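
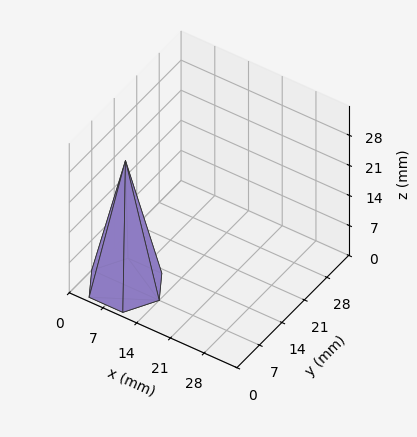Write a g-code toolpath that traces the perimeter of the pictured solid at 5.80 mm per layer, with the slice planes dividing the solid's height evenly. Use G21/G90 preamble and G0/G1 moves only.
Reading the render: the shape is a regular 6-sided pyramid, base circumscribed radius ≈ 7 mm, apex at z ≈ 29 mm (dimensions read to the nearest mm from the axis ticks). For the g-code, the solid's height is divided into equal slices at the stated Δz and each level perimeter traced with G1 moves after a G0 lift.

; perimeter-only toolpath
G21 ; units = mm
G90 ; absolute positioning
G28 ; home
; layer 1
G0 Z5.80
G0 X12.60 Y7.00
G1 X9.80 Y11.85
G1 X4.20 Y11.85
G1 X1.40 Y7.00
G1 X4.20 Y2.15
G1 X9.80 Y2.15
G1 X12.60 Y7.00
; layer 2
G0 Z11.60
G0 X11.20 Y7.00
G1 X9.10 Y10.64
G1 X4.90 Y10.64
G1 X2.80 Y7.00
G1 X4.90 Y3.36
G1 X9.10 Y3.36
G1 X11.20 Y7.00
; layer 3
G0 Z17.40
G0 X9.80 Y7.00
G1 X8.40 Y9.42
G1 X5.60 Y9.42
G1 X4.20 Y7.00
G1 X5.60 Y4.58
G1 X8.40 Y4.58
G1 X9.80 Y7.00
; layer 4
G0 Z23.20
G0 X8.40 Y7.00
G1 X7.70 Y8.21
G1 X6.30 Y8.21
G1 X5.60 Y7.00
G1 X6.30 Y5.79
G1 X7.70 Y5.79
G1 X8.40 Y7.00
M2 ; end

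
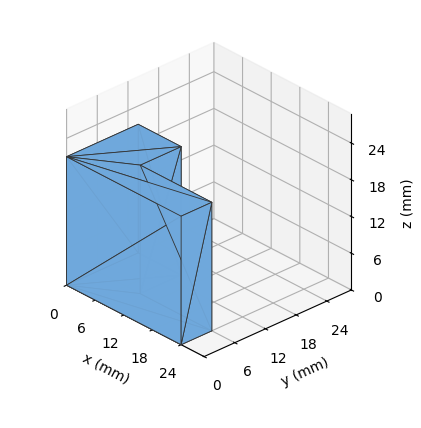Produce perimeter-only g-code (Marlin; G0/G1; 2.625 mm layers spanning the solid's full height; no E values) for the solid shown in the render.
Reading the render: the shape is an L-shaped prism: outer 24 × 14 mm, arm thicknesses ≈ 6 mm (horizontal) and 9 mm (vertical), extruded 21 mm in z (dimensions read to the nearest mm from the axis ticks). For the g-code, the solid's height is divided into equal slices at the stated Δz and each level perimeter traced with G1 moves after a G0 lift.

; perimeter-only toolpath
G21 ; units = mm
G90 ; absolute positioning
G28 ; home
; layer 1
G0 Z2.625
G0 X0.000 Y0.000
G1 X24.000 Y0.000
G1 X24.000 Y6.000
G1 X9.000 Y6.000
G1 X9.000 Y14.000
G1 X0.000 Y14.000
G1 X0.000 Y0.000
; layer 2
G0 Z5.250
G0 X0.000 Y0.000
G1 X24.000 Y0.000
G1 X24.000 Y6.000
G1 X9.000 Y6.000
G1 X9.000 Y14.000
G1 X0.000 Y14.000
G1 X0.000 Y0.000
; layer 3
G0 Z7.875
G0 X0.000 Y0.000
G1 X24.000 Y0.000
G1 X24.000 Y6.000
G1 X9.000 Y6.000
G1 X9.000 Y14.000
G1 X0.000 Y14.000
G1 X0.000 Y0.000
; layer 4
G0 Z10.500
G0 X0.000 Y0.000
G1 X24.000 Y0.000
G1 X24.000 Y6.000
G1 X9.000 Y6.000
G1 X9.000 Y14.000
G1 X0.000 Y14.000
G1 X0.000 Y0.000
; layer 5
G0 Z13.125
G0 X0.000 Y0.000
G1 X24.000 Y0.000
G1 X24.000 Y6.000
G1 X9.000 Y6.000
G1 X9.000 Y14.000
G1 X0.000 Y14.000
G1 X0.000 Y0.000
; layer 6
G0 Z15.750
G0 X0.000 Y0.000
G1 X24.000 Y0.000
G1 X24.000 Y6.000
G1 X9.000 Y6.000
G1 X9.000 Y14.000
G1 X0.000 Y14.000
G1 X0.000 Y0.000
; layer 7
G0 Z18.375
G0 X0.000 Y0.000
G1 X24.000 Y0.000
G1 X24.000 Y6.000
G1 X9.000 Y6.000
G1 X9.000 Y14.000
G1 X0.000 Y14.000
G1 X0.000 Y0.000
; layer 8
G0 Z21.000
G0 X0.000 Y0.000
G1 X24.000 Y0.000
G1 X24.000 Y6.000
G1 X9.000 Y6.000
G1 X9.000 Y14.000
G1 X0.000 Y14.000
G1 X0.000 Y0.000
M2 ; end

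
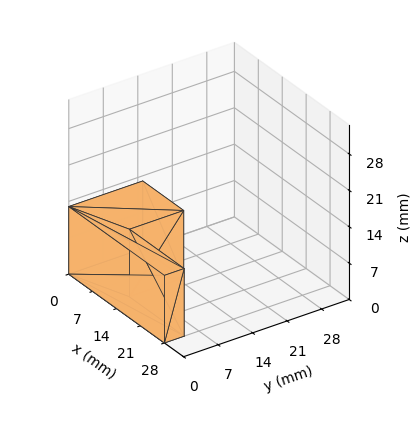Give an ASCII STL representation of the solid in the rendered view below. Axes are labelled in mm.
Reading the render: the shape is an L-shaped prism: outer 28 × 15 mm, arm thicknesses ≈ 4 mm (horizontal) and 12 mm (vertical), extruded 13 mm in z (dimensions read to the nearest mm from the axis ticks). For the STL, each face is triangulated and given an outward normal.

solid part
  facet normal 0.0000 0.0000 -1.0000
    outer loop
      vertex 28.00 4.00 0.00
      vertex 28.00 0.00 0.00
      vertex 0.00 0.00 0.00
    endloop
  endfacet
  facet normal 0.0000 0.0000 -1.0000
    outer loop
      vertex 12.00 4.00 0.00
      vertex 28.00 4.00 0.00
      vertex 0.00 0.00 0.00
    endloop
  endfacet
  facet normal 0.0000 0.0000 -1.0000
    outer loop
      vertex 12.00 15.00 0.00
      vertex 12.00 4.00 0.00
      vertex 0.00 0.00 0.00
    endloop
  endfacet
  facet normal 0.0000 0.0000 -1.0000
    outer loop
      vertex 0.00 15.00 0.00
      vertex 12.00 15.00 0.00
      vertex 0.00 0.00 0.00
    endloop
  endfacet
  facet normal 0.0000 0.0000 1.0000
    outer loop
      vertex 0.00 0.00 13.00
      vertex 28.00 0.00 13.00
      vertex 28.00 4.00 13.00
    endloop
  endfacet
  facet normal 0.0000 0.0000 1.0000
    outer loop
      vertex 0.00 0.00 13.00
      vertex 28.00 4.00 13.00
      vertex 12.00 4.00 13.00
    endloop
  endfacet
  facet normal 0.0000 0.0000 1.0000
    outer loop
      vertex 0.00 0.00 13.00
      vertex 12.00 4.00 13.00
      vertex 12.00 15.00 13.00
    endloop
  endfacet
  facet normal 0.0000 0.0000 1.0000
    outer loop
      vertex 0.00 0.00 13.00
      vertex 12.00 15.00 13.00
      vertex 0.00 15.00 13.00
    endloop
  endfacet
  facet normal 0.0000 -1.0000 0.0000
    outer loop
      vertex 0.00 0.00 0.00
      vertex 28.00 0.00 0.00
      vertex 28.00 0.00 13.00
    endloop
  endfacet
  facet normal 0.0000 -1.0000 0.0000
    outer loop
      vertex 0.00 0.00 0.00
      vertex 28.00 0.00 13.00
      vertex 0.00 0.00 13.00
    endloop
  endfacet
  facet normal 1.0000 0.0000 0.0000
    outer loop
      vertex 28.00 0.00 0.00
      vertex 28.00 4.00 0.00
      vertex 28.00 4.00 13.00
    endloop
  endfacet
  facet normal 1.0000 0.0000 0.0000
    outer loop
      vertex 28.00 0.00 0.00
      vertex 28.00 4.00 13.00
      vertex 28.00 0.00 13.00
    endloop
  endfacet
  facet normal 0.0000 1.0000 0.0000
    outer loop
      vertex 28.00 4.00 0.00
      vertex 12.00 4.00 0.00
      vertex 12.00 4.00 13.00
    endloop
  endfacet
  facet normal 0.0000 1.0000 0.0000
    outer loop
      vertex 28.00 4.00 0.00
      vertex 12.00 4.00 13.00
      vertex 28.00 4.00 13.00
    endloop
  endfacet
  facet normal 1.0000 0.0000 0.0000
    outer loop
      vertex 12.00 4.00 0.00
      vertex 12.00 15.00 0.00
      vertex 12.00 15.00 13.00
    endloop
  endfacet
  facet normal 1.0000 0.0000 0.0000
    outer loop
      vertex 12.00 4.00 0.00
      vertex 12.00 15.00 13.00
      vertex 12.00 4.00 13.00
    endloop
  endfacet
  facet normal 0.0000 1.0000 0.0000
    outer loop
      vertex 12.00 15.00 0.00
      vertex 0.00 15.00 0.00
      vertex 0.00 15.00 13.00
    endloop
  endfacet
  facet normal 0.0000 1.0000 0.0000
    outer loop
      vertex 12.00 15.00 0.00
      vertex 0.00 15.00 13.00
      vertex 12.00 15.00 13.00
    endloop
  endfacet
  facet normal -1.0000 0.0000 0.0000
    outer loop
      vertex 0.00 15.00 0.00
      vertex 0.00 0.00 0.00
      vertex 0.00 0.00 13.00
    endloop
  endfacet
  facet normal -1.0000 0.0000 0.0000
    outer loop
      vertex 0.00 15.00 0.00
      vertex 0.00 0.00 13.00
      vertex 0.00 15.00 13.00
    endloop
  endfacet
endsolid part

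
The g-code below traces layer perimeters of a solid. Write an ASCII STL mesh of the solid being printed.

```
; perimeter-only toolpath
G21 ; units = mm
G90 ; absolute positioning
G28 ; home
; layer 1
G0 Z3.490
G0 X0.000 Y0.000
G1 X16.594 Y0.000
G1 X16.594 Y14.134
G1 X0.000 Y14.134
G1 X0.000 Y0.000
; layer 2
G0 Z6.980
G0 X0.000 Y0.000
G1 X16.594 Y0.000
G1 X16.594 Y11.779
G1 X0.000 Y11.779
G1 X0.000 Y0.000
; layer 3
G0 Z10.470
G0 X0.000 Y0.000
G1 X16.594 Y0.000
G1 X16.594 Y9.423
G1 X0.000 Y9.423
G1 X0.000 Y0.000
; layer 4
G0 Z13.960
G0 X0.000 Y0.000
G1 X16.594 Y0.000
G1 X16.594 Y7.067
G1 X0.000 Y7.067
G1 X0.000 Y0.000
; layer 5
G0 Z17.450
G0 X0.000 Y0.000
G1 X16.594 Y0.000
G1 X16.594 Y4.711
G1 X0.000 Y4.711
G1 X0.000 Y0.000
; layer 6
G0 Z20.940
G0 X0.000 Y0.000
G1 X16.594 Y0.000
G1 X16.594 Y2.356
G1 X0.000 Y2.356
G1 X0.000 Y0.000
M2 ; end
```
solid part
  facet normal 0.0000 0.0000 -1.0000
    outer loop
      vertex 16.594 16.490 0.000
      vertex 16.594 0.000 0.000
      vertex 0.000 0.000 0.000
    endloop
  endfacet
  facet normal 0.0000 0.0000 -1.0000
    outer loop
      vertex 0.000 16.490 0.000
      vertex 16.594 16.490 0.000
      vertex 0.000 0.000 0.000
    endloop
  endfacet
  facet normal 0.0000 -1.0000 0.0000
    outer loop
      vertex 0.000 0.000 0.000
      vertex 16.594 0.000 0.000
      vertex 16.594 0.000 24.430
    endloop
  endfacet
  facet normal 0.0000 -1.0000 0.0000
    outer loop
      vertex 0.000 0.000 0.000
      vertex 16.594 0.000 24.430
      vertex 0.000 0.000 24.430
    endloop
  endfacet
  facet normal 0.0000 0.8289 0.5595
    outer loop
      vertex 0.000 0.000 24.430
      vertex 16.594 0.000 24.430
      vertex 16.594 16.490 0.000
    endloop
  endfacet
  facet normal 0.0000 0.8289 0.5595
    outer loop
      vertex 0.000 0.000 24.430
      vertex 16.594 16.490 0.000
      vertex 0.000 16.490 0.000
    endloop
  endfacet
  facet normal -1.0000 0.0000 0.0000
    outer loop
      vertex 0.000 0.000 24.430
      vertex 0.000 16.490 0.000
      vertex 0.000 0.000 0.000
    endloop
  endfacet
  facet normal 1.0000 0.0000 0.0000
    outer loop
      vertex 16.594 0.000 0.000
      vertex 16.594 16.490 0.000
      vertex 16.594 0.000 24.430
    endloop
  endfacet
endsolid part

The G0 Z moves step by Δz≈3.490 mm. The G1 loops shrink linearly with z, so the solid tapers from its base footprint up to z≈24.4. Closing with a flat bottom cap and the tapered top and triangulating gives 8 facets — a wedge (ramp): 16.6 × 16.5 mm base, rising to 24.4 mm along the y=0 edge and sloping linearly to z=0 at y=16.5.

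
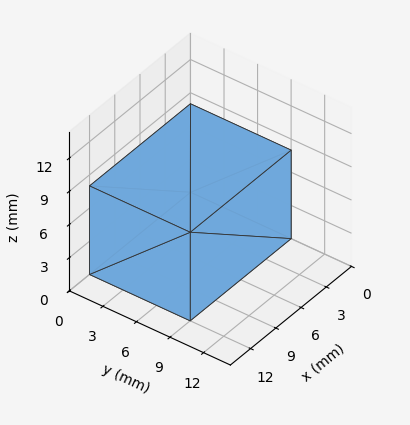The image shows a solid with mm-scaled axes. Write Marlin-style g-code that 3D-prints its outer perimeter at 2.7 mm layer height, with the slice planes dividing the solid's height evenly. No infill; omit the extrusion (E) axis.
Reading the render: the shape is a rectangular box, roughly 12 × 9 mm footprint and 8 mm tall (dimensions read to the nearest mm from the axis ticks). For the g-code, the solid's height is divided into equal slices at the stated Δz and each level perimeter traced with G1 moves after a G0 lift.

; perimeter-only toolpath
G21 ; units = mm
G90 ; absolute positioning
G28 ; home
; layer 1
G0 Z2.7
G0 X0.0 Y0.0
G1 X12.0 Y0.0
G1 X12.0 Y9.0
G1 X0.0 Y9.0
G1 X0.0 Y0.0
; layer 2
G0 Z5.3
G0 X0.0 Y0.0
G1 X12.0 Y0.0
G1 X12.0 Y9.0
G1 X0.0 Y9.0
G1 X0.0 Y0.0
; layer 3
G0 Z8.0
G0 X0.0 Y0.0
G1 X12.0 Y0.0
G1 X12.0 Y9.0
G1 X0.0 Y9.0
G1 X0.0 Y0.0
M2 ; end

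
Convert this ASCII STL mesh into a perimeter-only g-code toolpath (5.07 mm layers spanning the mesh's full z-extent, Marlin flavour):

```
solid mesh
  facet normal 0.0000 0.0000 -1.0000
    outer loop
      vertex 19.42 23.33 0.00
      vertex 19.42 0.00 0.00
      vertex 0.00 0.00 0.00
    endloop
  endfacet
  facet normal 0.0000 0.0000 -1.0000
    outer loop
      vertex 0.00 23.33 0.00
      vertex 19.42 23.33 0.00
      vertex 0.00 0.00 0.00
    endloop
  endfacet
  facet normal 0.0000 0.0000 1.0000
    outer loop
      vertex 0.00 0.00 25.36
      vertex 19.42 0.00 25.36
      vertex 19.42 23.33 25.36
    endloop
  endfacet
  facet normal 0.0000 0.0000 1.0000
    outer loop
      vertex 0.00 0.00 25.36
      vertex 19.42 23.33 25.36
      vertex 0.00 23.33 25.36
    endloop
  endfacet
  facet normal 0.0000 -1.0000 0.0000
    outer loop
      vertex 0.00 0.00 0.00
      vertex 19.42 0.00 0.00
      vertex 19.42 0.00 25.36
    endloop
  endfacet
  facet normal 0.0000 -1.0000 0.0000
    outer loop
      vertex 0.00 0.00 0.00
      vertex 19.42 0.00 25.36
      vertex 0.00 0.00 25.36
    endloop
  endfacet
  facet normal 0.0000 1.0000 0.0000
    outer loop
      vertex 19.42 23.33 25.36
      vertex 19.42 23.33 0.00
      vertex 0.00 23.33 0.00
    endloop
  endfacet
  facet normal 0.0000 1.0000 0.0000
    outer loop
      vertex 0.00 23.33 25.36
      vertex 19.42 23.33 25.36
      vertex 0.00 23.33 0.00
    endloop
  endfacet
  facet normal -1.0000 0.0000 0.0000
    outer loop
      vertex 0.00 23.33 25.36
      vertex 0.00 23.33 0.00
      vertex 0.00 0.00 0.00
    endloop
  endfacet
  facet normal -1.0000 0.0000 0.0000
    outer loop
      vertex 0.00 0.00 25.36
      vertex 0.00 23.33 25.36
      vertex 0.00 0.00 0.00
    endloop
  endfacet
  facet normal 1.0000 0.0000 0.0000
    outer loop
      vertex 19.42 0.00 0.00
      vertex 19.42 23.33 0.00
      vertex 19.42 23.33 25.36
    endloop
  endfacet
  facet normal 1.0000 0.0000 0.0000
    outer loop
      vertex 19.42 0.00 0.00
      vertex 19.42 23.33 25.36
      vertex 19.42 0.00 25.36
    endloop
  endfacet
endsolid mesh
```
; perimeter-only toolpath
G21 ; units = mm
G90 ; absolute positioning
G28 ; home
; layer 1
G0 Z5.07
G0 X0.00 Y0.00
G1 X19.42 Y0.00
G1 X19.42 Y23.33
G1 X0.00 Y23.33
G1 X0.00 Y0.00
; layer 2
G0 Z10.14
G0 X0.00 Y0.00
G1 X19.42 Y0.00
G1 X19.42 Y23.33
G1 X0.00 Y23.33
G1 X0.00 Y0.00
; layer 3
G0 Z15.22
G0 X0.00 Y0.00
G1 X19.42 Y0.00
G1 X19.42 Y23.33
G1 X0.00 Y23.33
G1 X0.00 Y0.00
; layer 4
G0 Z20.29
G0 X0.00 Y0.00
G1 X19.42 Y0.00
G1 X19.42 Y23.33
G1 X0.00 Y23.33
G1 X0.00 Y0.00
; layer 5
G0 Z25.36
G0 X0.00 Y0.00
G1 X19.42 Y0.00
G1 X19.42 Y23.33
G1 X0.00 Y23.33
G1 X0.00 Y0.00
M2 ; end

The solid is a rectangular box, roughly 19.4 × 23.3 mm footprint and 25.4 mm tall. Slicing at Δz = 5.07 mm — 5 equal slices spanning the solid's height, so layer i sits at z = i·h/5 — gives 5 non-empty perimeters. Each is a 4-segment closed polygon; G0 lifts to the layer z and rapids to the start vertex, then G1 traces the edges.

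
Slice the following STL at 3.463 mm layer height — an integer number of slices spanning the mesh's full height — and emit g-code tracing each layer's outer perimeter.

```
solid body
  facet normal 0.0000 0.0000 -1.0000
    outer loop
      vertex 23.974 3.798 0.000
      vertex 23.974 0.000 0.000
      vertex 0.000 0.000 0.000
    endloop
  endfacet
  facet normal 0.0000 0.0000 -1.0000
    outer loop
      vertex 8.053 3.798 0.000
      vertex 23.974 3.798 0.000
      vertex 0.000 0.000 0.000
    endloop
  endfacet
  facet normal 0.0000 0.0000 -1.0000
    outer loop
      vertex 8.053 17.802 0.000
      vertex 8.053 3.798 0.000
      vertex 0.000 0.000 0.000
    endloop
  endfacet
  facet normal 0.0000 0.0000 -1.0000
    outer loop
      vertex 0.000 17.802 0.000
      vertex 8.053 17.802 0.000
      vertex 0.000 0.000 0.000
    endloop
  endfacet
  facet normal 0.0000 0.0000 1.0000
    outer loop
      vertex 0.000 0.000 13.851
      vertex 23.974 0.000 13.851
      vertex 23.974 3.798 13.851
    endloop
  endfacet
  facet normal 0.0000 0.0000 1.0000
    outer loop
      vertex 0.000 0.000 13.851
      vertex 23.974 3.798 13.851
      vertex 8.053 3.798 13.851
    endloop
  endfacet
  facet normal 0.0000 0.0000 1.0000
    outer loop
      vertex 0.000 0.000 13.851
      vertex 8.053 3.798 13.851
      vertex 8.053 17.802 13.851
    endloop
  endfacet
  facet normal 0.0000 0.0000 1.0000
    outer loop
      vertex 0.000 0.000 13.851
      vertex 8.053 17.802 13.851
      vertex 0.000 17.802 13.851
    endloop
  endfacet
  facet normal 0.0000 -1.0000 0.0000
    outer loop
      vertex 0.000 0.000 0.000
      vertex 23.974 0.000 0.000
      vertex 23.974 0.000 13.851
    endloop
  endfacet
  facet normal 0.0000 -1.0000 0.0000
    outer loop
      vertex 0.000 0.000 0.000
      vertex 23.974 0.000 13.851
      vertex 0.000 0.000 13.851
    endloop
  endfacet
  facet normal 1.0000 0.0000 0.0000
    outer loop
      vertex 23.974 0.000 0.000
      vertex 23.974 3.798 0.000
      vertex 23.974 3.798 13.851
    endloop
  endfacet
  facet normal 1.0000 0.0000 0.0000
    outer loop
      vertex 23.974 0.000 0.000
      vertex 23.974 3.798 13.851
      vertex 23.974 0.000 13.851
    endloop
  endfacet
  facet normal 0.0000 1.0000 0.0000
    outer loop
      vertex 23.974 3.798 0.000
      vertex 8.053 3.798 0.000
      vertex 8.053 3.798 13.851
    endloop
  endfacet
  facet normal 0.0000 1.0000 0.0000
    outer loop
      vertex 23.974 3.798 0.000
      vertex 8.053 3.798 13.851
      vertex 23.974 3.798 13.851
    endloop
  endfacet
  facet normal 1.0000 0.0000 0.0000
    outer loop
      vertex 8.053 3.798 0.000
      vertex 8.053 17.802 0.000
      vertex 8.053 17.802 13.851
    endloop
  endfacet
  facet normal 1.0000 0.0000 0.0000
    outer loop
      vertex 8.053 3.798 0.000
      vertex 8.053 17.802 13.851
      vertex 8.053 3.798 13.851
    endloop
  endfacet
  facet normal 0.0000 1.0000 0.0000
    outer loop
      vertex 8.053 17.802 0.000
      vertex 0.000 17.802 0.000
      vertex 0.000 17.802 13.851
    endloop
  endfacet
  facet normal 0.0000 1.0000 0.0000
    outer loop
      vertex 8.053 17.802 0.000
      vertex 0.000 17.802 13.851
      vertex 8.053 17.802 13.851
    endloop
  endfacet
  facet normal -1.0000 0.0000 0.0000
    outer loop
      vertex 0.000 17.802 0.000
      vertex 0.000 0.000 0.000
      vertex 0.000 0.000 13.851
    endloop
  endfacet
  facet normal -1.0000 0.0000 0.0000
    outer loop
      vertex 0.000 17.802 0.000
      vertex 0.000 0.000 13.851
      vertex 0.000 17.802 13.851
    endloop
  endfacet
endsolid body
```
; perimeter-only toolpath
G21 ; units = mm
G90 ; absolute positioning
G28 ; home
; layer 1
G0 Z3.463
G0 X0.000 Y0.000
G1 X23.974 Y0.000
G1 X23.974 Y3.798
G1 X8.053 Y3.798
G1 X8.053 Y17.802
G1 X0.000 Y17.802
G1 X0.000 Y0.000
; layer 2
G0 Z6.926
G0 X0.000 Y0.000
G1 X23.974 Y0.000
G1 X23.974 Y3.798
G1 X8.053 Y3.798
G1 X8.053 Y17.802
G1 X0.000 Y17.802
G1 X0.000 Y0.000
; layer 3
G0 Z10.388
G0 X0.000 Y0.000
G1 X23.974 Y0.000
G1 X23.974 Y3.798
G1 X8.053 Y3.798
G1 X8.053 Y17.802
G1 X0.000 Y17.802
G1 X0.000 Y0.000
; layer 4
G0 Z13.851
G0 X0.000 Y0.000
G1 X23.974 Y0.000
G1 X23.974 Y3.798
G1 X8.053 Y3.798
G1 X8.053 Y17.802
G1 X0.000 Y17.802
G1 X0.000 Y0.000
M2 ; end

The solid is an L-shaped prism: outer 24 × 17.8 mm, arm thicknesses ≈ 3.8 mm (horizontal) and 8.05 mm (vertical), extruded 13.9 mm in z. Slicing at Δz = 3.463 mm — 4 equal slices spanning the solid's height, so layer i sits at z = i·h/4 — gives 4 non-empty perimeters. Each is a 6-segment closed polygon; G0 lifts to the layer z and rapids to the start vertex, then G1 traces the edges.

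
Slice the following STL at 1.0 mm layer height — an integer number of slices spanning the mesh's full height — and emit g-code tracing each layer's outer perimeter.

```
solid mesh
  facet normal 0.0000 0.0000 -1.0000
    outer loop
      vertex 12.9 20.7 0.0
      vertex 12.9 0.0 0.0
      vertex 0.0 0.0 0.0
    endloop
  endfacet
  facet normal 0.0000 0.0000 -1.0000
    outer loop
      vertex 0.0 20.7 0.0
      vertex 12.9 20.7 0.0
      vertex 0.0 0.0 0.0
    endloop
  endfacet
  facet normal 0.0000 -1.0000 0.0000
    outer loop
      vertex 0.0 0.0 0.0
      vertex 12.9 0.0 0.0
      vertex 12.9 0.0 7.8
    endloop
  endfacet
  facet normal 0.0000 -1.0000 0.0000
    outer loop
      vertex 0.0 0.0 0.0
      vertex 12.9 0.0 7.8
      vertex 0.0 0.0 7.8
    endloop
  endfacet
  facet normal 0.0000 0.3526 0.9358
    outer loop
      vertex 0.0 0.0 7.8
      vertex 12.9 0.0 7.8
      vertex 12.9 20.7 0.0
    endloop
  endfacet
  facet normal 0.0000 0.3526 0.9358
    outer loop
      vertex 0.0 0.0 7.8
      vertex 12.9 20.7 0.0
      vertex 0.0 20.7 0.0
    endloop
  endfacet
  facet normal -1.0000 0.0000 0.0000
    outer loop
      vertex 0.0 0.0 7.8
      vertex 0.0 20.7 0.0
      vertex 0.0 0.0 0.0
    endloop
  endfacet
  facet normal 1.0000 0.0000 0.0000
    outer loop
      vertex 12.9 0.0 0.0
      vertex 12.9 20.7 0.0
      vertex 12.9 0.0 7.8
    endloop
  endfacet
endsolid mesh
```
; perimeter-only toolpath
G21 ; units = mm
G90 ; absolute positioning
G28 ; home
; layer 1
G0 Z1.0
G0 X0.0 Y0.0
G1 X12.9 Y0.0
G1 X12.9 Y18.1
G1 X0.0 Y18.1
G1 X0.0 Y0.0
; layer 2
G0 Z1.9
G0 X0.0 Y0.0
G1 X12.9 Y0.0
G1 X12.9 Y15.5
G1 X0.0 Y15.5
G1 X0.0 Y0.0
; layer 3
G0 Z2.9
G0 X0.0 Y0.0
G1 X12.9 Y0.0
G1 X12.9 Y12.9
G1 X0.0 Y12.9
G1 X0.0 Y0.0
; layer 4
G0 Z3.9
G0 X0.0 Y0.0
G1 X12.9 Y0.0
G1 X12.9 Y10.3
G1 X0.0 Y10.3
G1 X0.0 Y0.0
; layer 5
G0 Z4.9
G0 X0.0 Y0.0
G1 X12.9 Y0.0
G1 X12.9 Y7.8
G1 X0.0 Y7.8
G1 X0.0 Y0.0
; layer 6
G0 Z5.8
G0 X0.0 Y0.0
G1 X12.9 Y0.0
G1 X12.9 Y5.2
G1 X0.0 Y5.2
G1 X0.0 Y0.0
; layer 7
G0 Z6.8
G0 X0.0 Y0.0
G1 X12.9 Y0.0
G1 X12.9 Y2.6
G1 X0.0 Y2.6
G1 X0.0 Y0.0
M2 ; end

The solid is a wedge (ramp): 12.9 × 20.7 mm base, rising to 7.8 mm along the y=0 edge and sloping linearly to z=0 at y=20.7. Slicing at Δz = 1.0 mm — 8 equal slices spanning the solid's height, so layer i sits at z = i·h/8 — gives 7 non-empty perimeters. Each is a 4-segment closed polygon; G0 lifts to the layer z and rapids to the start vertex, then G1 traces the edges. The cross-section shrinks linearly with z (the slice at the apex is degenerate and omitted).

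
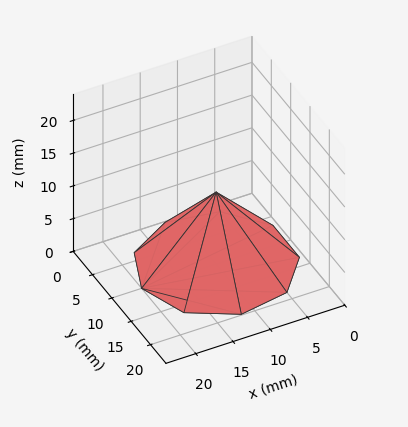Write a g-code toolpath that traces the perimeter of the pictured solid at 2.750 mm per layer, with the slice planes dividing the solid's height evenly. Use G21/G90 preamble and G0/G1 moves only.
Reading the render: the shape is a regular 9-sided pyramid, base circumscribed radius ≈ 10 mm, apex at z ≈ 11 mm (dimensions read to the nearest mm from the axis ticks). For the g-code, the solid's height is divided into equal slices at the stated Δz and each level perimeter traced with G1 moves after a G0 lift.

; perimeter-only toolpath
G21 ; units = mm
G90 ; absolute positioning
G28 ; home
; layer 1
G0 Z2.750
G0 X17.500 Y10.000
G1 X15.745 Y14.821
G1 X11.302 Y17.386
G1 X6.250 Y16.495
G1 X2.952 Y12.565
G1 X2.952 Y7.435
G1 X6.250 Y3.505
G1 X11.302 Y2.614
G1 X15.745 Y5.179
G1 X17.500 Y10.000
; layer 2
G0 Z5.500
G0 X15.000 Y10.000
G1 X13.830 Y13.214
G1 X10.868 Y14.924
G1 X7.500 Y14.330
G1 X5.301 Y11.710
G1 X5.301 Y8.290
G1 X7.500 Y5.670
G1 X10.868 Y5.076
G1 X13.830 Y6.786
G1 X15.000 Y10.000
; layer 3
G0 Z8.250
G0 X12.500 Y10.000
G1 X11.915 Y11.607
G1 X10.434 Y12.462
G1 X8.750 Y12.165
G1 X7.651 Y10.855
G1 X7.651 Y9.145
G1 X8.750 Y7.835
G1 X10.434 Y7.538
G1 X11.915 Y8.393
G1 X12.500 Y10.000
M2 ; end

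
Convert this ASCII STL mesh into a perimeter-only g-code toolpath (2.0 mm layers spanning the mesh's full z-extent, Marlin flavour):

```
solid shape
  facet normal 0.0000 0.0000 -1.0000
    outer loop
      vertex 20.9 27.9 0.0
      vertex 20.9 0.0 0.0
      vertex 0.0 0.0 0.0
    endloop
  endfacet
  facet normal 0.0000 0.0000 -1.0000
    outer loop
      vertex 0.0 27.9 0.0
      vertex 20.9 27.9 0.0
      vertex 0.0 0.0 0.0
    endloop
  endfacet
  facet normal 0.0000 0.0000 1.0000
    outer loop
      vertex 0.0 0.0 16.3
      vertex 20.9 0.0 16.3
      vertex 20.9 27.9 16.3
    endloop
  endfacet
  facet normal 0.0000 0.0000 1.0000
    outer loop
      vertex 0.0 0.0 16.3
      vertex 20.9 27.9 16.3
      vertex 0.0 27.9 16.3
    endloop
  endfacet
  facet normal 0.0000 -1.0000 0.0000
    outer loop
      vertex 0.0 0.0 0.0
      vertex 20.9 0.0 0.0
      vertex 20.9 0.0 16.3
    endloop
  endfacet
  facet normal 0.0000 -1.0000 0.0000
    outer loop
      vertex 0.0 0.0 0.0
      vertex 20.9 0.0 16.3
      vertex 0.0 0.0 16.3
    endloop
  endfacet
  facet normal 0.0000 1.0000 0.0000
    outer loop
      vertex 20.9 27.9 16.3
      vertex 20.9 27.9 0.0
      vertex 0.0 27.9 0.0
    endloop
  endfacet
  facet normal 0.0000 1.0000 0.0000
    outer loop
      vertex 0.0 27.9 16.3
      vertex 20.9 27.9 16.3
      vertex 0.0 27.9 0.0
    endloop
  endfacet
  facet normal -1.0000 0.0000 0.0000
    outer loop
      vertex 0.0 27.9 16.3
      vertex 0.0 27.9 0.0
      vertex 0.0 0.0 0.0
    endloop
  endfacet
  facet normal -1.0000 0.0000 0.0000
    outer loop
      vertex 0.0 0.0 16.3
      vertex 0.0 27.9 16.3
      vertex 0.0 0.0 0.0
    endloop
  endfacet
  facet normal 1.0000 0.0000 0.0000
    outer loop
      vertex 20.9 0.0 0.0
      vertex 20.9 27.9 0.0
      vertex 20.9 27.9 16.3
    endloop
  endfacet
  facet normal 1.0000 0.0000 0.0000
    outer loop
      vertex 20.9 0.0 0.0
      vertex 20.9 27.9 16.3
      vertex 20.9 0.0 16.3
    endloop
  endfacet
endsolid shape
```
; perimeter-only toolpath
G21 ; units = mm
G90 ; absolute positioning
G28 ; home
; layer 1
G0 Z2.0
G0 X0.0 Y0.0
G1 X20.9 Y0.0
G1 X20.9 Y27.9
G1 X0.0 Y27.9
G1 X0.0 Y0.0
; layer 2
G0 Z4.1
G0 X0.0 Y0.0
G1 X20.9 Y0.0
G1 X20.9 Y27.9
G1 X0.0 Y27.9
G1 X0.0 Y0.0
; layer 3
G0 Z6.1
G0 X0.0 Y0.0
G1 X20.9 Y0.0
G1 X20.9 Y27.9
G1 X0.0 Y27.9
G1 X0.0 Y0.0
; layer 4
G0 Z8.2
G0 X0.0 Y0.0
G1 X20.9 Y0.0
G1 X20.9 Y27.9
G1 X0.0 Y27.9
G1 X0.0 Y0.0
; layer 5
G0 Z10.2
G0 X0.0 Y0.0
G1 X20.9 Y0.0
G1 X20.9 Y27.9
G1 X0.0 Y27.9
G1 X0.0 Y0.0
; layer 6
G0 Z12.2
G0 X0.0 Y0.0
G1 X20.9 Y0.0
G1 X20.9 Y27.9
G1 X0.0 Y27.9
G1 X0.0 Y0.0
; layer 7
G0 Z14.3
G0 X0.0 Y0.0
G1 X20.9 Y0.0
G1 X20.9 Y27.9
G1 X0.0 Y27.9
G1 X0.0 Y0.0
; layer 8
G0 Z16.3
G0 X0.0 Y0.0
G1 X20.9 Y0.0
G1 X20.9 Y27.9
G1 X0.0 Y27.9
G1 X0.0 Y0.0
M2 ; end

The solid is a rectangular box, roughly 20.9 × 27.9 mm footprint and 16.3 mm tall. Slicing at Δz = 2.0 mm — 8 equal slices spanning the solid's height, so layer i sits at z = i·h/8 — gives 8 non-empty perimeters. Each is a 4-segment closed polygon; G0 lifts to the layer z and rapids to the start vertex, then G1 traces the edges.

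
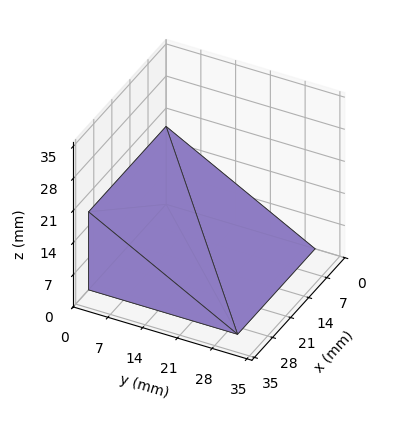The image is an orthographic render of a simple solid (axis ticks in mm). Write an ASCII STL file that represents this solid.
Reading the render: the shape is a wedge (ramp): 30 × 30 mm base, rising to 17 mm along the y=0 edge and sloping linearly to z=0 at y=30 (dimensions read to the nearest mm from the axis ticks). For the STL, each face is triangulated and given an outward normal.

solid part
  facet normal 0.0000 0.0000 -1.0000
    outer loop
      vertex 30.000 30.000 0.000
      vertex 30.000 0.000 0.000
      vertex 0.000 0.000 0.000
    endloop
  endfacet
  facet normal 0.0000 0.0000 -1.0000
    outer loop
      vertex 0.000 30.000 0.000
      vertex 30.000 30.000 0.000
      vertex 0.000 0.000 0.000
    endloop
  endfacet
  facet normal 0.0000 -1.0000 0.0000
    outer loop
      vertex 0.000 0.000 0.000
      vertex 30.000 0.000 0.000
      vertex 30.000 0.000 17.000
    endloop
  endfacet
  facet normal 0.0000 -1.0000 0.0000
    outer loop
      vertex 0.000 0.000 0.000
      vertex 30.000 0.000 17.000
      vertex 0.000 0.000 17.000
    endloop
  endfacet
  facet normal 0.0000 0.4930 0.8700
    outer loop
      vertex 0.000 0.000 17.000
      vertex 30.000 0.000 17.000
      vertex 30.000 30.000 0.000
    endloop
  endfacet
  facet normal 0.0000 0.4930 0.8700
    outer loop
      vertex 0.000 0.000 17.000
      vertex 30.000 30.000 0.000
      vertex 0.000 30.000 0.000
    endloop
  endfacet
  facet normal -1.0000 0.0000 0.0000
    outer loop
      vertex 0.000 0.000 17.000
      vertex 0.000 30.000 0.000
      vertex 0.000 0.000 0.000
    endloop
  endfacet
  facet normal 1.0000 0.0000 0.0000
    outer loop
      vertex 30.000 0.000 0.000
      vertex 30.000 30.000 0.000
      vertex 30.000 0.000 17.000
    endloop
  endfacet
endsolid part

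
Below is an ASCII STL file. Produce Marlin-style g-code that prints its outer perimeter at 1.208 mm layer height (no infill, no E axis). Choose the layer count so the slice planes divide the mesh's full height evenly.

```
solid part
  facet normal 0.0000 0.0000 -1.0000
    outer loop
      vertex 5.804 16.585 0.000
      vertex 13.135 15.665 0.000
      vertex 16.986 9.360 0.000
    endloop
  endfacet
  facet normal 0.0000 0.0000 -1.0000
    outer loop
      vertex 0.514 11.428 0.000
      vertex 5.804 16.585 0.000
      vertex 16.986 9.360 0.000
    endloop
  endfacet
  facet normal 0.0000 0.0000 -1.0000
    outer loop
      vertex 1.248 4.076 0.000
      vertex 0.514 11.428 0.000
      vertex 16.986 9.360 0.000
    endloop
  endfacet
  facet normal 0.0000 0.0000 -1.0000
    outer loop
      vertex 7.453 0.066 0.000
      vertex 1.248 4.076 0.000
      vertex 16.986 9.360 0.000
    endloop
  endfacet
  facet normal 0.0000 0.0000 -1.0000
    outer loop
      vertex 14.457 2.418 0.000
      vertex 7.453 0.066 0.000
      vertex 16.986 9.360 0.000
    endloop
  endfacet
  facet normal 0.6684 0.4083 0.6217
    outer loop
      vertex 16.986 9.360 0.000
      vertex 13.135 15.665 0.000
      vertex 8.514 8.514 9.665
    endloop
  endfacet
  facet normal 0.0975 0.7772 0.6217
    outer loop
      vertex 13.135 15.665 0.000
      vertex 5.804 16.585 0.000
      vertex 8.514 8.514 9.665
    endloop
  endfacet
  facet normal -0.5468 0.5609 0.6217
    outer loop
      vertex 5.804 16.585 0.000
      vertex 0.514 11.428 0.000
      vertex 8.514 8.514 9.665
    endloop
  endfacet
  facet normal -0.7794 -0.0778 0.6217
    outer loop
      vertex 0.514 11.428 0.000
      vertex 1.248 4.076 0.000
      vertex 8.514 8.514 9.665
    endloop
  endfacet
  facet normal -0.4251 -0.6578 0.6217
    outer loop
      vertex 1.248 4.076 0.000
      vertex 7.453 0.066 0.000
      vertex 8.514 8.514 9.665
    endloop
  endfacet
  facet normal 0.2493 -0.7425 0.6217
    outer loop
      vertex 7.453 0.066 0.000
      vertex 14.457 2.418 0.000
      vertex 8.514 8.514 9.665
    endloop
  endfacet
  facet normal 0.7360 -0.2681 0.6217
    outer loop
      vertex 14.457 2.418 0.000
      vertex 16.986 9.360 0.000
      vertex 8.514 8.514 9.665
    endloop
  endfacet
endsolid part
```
; perimeter-only toolpath
G21 ; units = mm
G90 ; absolute positioning
G28 ; home
; layer 1
G0 Z1.208
G0 X15.927 Y9.254
G1 X12.557 Y14.771
G1 X6.143 Y15.576
G1 X1.514 Y11.064
G1 X2.156 Y4.631
G1 X7.586 Y1.122
G1 X13.714 Y3.180
G1 X15.927 Y9.254
; layer 2
G0 Z2.416
G0 X14.868 Y9.148
G1 X11.980 Y13.877
G1 X6.481 Y14.567
G1 X2.514 Y10.700
G1 X3.064 Y5.185
G1 X7.718 Y2.178
G1 X12.971 Y3.942
G1 X14.868 Y9.148
; layer 3
G0 Z3.624
G0 X13.809 Y9.043
G1 X11.402 Y12.983
G1 X6.820 Y13.558
G1 X3.514 Y10.335
G1 X3.973 Y5.740
G1 X7.851 Y3.234
G1 X12.228 Y4.704
G1 X13.809 Y9.043
; layer 4
G0 Z4.832
G0 X12.750 Y8.937
G1 X10.825 Y12.089
G1 X7.159 Y12.550
G1 X4.514 Y9.971
G1 X4.881 Y6.295
G1 X7.983 Y4.290
G1 X11.486 Y5.466
G1 X12.750 Y8.937
; layer 5
G0 Z6.041
G0 X11.691 Y8.831
G1 X10.247 Y11.196
G1 X7.498 Y11.541
G1 X5.514 Y9.607
G1 X5.789 Y6.850
G1 X8.116 Y5.346
G1 X10.743 Y6.228
G1 X11.691 Y8.831
; layer 6
G0 Z7.249
G0 X10.632 Y8.726
G1 X9.669 Y10.302
G1 X7.836 Y10.532
G1 X6.514 Y9.242
G1 X6.697 Y7.404
G1 X8.249 Y6.402
G1 X10.000 Y6.990
G1 X10.632 Y8.726
; layer 7
G0 Z8.457
G0 X9.573 Y8.620
G1 X9.092 Y9.408
G1 X8.175 Y9.523
G1 X7.514 Y8.878
G1 X7.606 Y7.959
G1 X8.381 Y7.458
G1 X9.257 Y7.752
G1 X9.573 Y8.620
M2 ; end

The solid is a regular 7-sided pyramid, base circumscribed radius ≈ 8.51 mm, apex at z ≈ 9.66 mm. Slicing at Δz = 1.208 mm — 8 equal slices spanning the solid's height, so layer i sits at z = i·h/8 — gives 7 non-empty perimeters. Each is a 7-segment closed polygon; G0 lifts to the layer z and rapids to the start vertex, then G1 traces the edges. The cross-section shrinks linearly with z (the slice at the apex is degenerate and omitted).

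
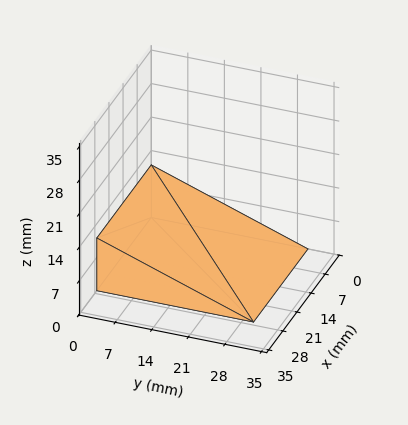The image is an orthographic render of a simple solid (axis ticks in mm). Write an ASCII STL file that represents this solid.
Reading the render: the shape is a wedge (ramp): 27 × 30 mm base, rising to 11 mm along the y=0 edge and sloping linearly to z=0 at y=30 (dimensions read to the nearest mm from the axis ticks). For the STL, each face is triangulated and given an outward normal.

solid part
  facet normal 0.0000 0.0000 -1.0000
    outer loop
      vertex 27.000 30.000 0.000
      vertex 27.000 0.000 0.000
      vertex 0.000 0.000 0.000
    endloop
  endfacet
  facet normal 0.0000 0.0000 -1.0000
    outer loop
      vertex 0.000 30.000 0.000
      vertex 27.000 30.000 0.000
      vertex 0.000 0.000 0.000
    endloop
  endfacet
  facet normal 0.0000 -1.0000 0.0000
    outer loop
      vertex 0.000 0.000 0.000
      vertex 27.000 0.000 0.000
      vertex 27.000 0.000 11.000
    endloop
  endfacet
  facet normal 0.0000 -1.0000 0.0000
    outer loop
      vertex 0.000 0.000 0.000
      vertex 27.000 0.000 11.000
      vertex 0.000 0.000 11.000
    endloop
  endfacet
  facet normal 0.0000 0.3443 0.9389
    outer loop
      vertex 0.000 0.000 11.000
      vertex 27.000 0.000 11.000
      vertex 27.000 30.000 0.000
    endloop
  endfacet
  facet normal 0.0000 0.3443 0.9389
    outer loop
      vertex 0.000 0.000 11.000
      vertex 27.000 30.000 0.000
      vertex 0.000 30.000 0.000
    endloop
  endfacet
  facet normal -1.0000 0.0000 0.0000
    outer loop
      vertex 0.000 0.000 11.000
      vertex 0.000 30.000 0.000
      vertex 0.000 0.000 0.000
    endloop
  endfacet
  facet normal 1.0000 0.0000 0.0000
    outer loop
      vertex 27.000 0.000 0.000
      vertex 27.000 30.000 0.000
      vertex 27.000 0.000 11.000
    endloop
  endfacet
endsolid part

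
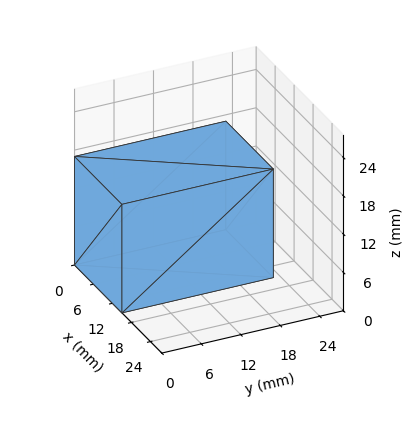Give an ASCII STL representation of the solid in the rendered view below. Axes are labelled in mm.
Reading the render: the shape is a rectangular box, roughly 15 × 23 mm footprint and 17 mm tall (dimensions read to the nearest mm from the axis ticks). For the STL, each face is triangulated and given an outward normal.

solid part
  facet normal 0.0000 0.0000 -1.0000
    outer loop
      vertex 15.0 23.0 0.0
      vertex 15.0 0.0 0.0
      vertex 0.0 0.0 0.0
    endloop
  endfacet
  facet normal 0.0000 0.0000 -1.0000
    outer loop
      vertex 0.0 23.0 0.0
      vertex 15.0 23.0 0.0
      vertex 0.0 0.0 0.0
    endloop
  endfacet
  facet normal 0.0000 0.0000 1.0000
    outer loop
      vertex 0.0 0.0 17.0
      vertex 15.0 0.0 17.0
      vertex 15.0 23.0 17.0
    endloop
  endfacet
  facet normal 0.0000 0.0000 1.0000
    outer loop
      vertex 0.0 0.0 17.0
      vertex 15.0 23.0 17.0
      vertex 0.0 23.0 17.0
    endloop
  endfacet
  facet normal 0.0000 -1.0000 0.0000
    outer loop
      vertex 0.0 0.0 0.0
      vertex 15.0 0.0 0.0
      vertex 15.0 0.0 17.0
    endloop
  endfacet
  facet normal 0.0000 -1.0000 0.0000
    outer loop
      vertex 0.0 0.0 0.0
      vertex 15.0 0.0 17.0
      vertex 0.0 0.0 17.0
    endloop
  endfacet
  facet normal 0.0000 1.0000 0.0000
    outer loop
      vertex 15.0 23.0 17.0
      vertex 15.0 23.0 0.0
      vertex 0.0 23.0 0.0
    endloop
  endfacet
  facet normal 0.0000 1.0000 0.0000
    outer loop
      vertex 0.0 23.0 17.0
      vertex 15.0 23.0 17.0
      vertex 0.0 23.0 0.0
    endloop
  endfacet
  facet normal -1.0000 0.0000 0.0000
    outer loop
      vertex 0.0 23.0 17.0
      vertex 0.0 23.0 0.0
      vertex 0.0 0.0 0.0
    endloop
  endfacet
  facet normal -1.0000 0.0000 0.0000
    outer loop
      vertex 0.0 0.0 17.0
      vertex 0.0 23.0 17.0
      vertex 0.0 0.0 0.0
    endloop
  endfacet
  facet normal 1.0000 0.0000 0.0000
    outer loop
      vertex 15.0 0.0 0.0
      vertex 15.0 23.0 0.0
      vertex 15.0 23.0 17.0
    endloop
  endfacet
  facet normal 1.0000 0.0000 0.0000
    outer loop
      vertex 15.0 0.0 0.0
      vertex 15.0 23.0 17.0
      vertex 15.0 0.0 17.0
    endloop
  endfacet
endsolid part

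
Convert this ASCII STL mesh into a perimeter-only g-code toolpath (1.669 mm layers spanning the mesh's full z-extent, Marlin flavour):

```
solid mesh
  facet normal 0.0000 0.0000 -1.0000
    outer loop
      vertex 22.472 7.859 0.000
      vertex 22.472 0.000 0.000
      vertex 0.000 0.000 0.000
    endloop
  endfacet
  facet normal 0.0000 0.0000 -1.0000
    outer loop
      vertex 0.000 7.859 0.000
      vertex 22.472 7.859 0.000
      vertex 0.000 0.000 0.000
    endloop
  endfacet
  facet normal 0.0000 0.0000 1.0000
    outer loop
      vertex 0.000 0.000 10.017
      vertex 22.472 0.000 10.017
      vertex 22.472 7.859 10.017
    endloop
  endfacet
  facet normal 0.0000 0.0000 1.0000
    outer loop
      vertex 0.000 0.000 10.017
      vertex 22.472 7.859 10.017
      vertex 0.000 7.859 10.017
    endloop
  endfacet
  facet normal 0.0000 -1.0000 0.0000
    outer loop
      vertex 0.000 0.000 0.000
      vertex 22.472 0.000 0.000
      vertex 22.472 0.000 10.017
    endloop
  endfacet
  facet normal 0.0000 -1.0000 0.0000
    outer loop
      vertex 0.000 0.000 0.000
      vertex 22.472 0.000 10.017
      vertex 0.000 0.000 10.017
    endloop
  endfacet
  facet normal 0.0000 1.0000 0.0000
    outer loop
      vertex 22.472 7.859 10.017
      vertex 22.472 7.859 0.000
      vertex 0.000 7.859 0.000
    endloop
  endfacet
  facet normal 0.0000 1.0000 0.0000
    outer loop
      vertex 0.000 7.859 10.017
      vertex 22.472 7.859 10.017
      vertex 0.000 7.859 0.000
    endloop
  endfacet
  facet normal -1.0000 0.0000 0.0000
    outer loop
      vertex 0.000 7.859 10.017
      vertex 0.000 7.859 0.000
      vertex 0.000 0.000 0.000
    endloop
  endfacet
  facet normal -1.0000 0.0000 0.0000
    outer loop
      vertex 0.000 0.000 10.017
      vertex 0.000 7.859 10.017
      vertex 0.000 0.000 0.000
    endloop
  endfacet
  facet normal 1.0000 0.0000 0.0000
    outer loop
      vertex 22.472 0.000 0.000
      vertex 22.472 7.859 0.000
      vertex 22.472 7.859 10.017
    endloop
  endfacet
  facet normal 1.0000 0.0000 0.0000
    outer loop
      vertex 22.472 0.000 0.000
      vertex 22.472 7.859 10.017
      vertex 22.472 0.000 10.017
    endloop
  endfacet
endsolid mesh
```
; perimeter-only toolpath
G21 ; units = mm
G90 ; absolute positioning
G28 ; home
; layer 1
G0 Z1.669
G0 X0.000 Y0.000
G1 X22.472 Y0.000
G1 X22.472 Y7.859
G1 X0.000 Y7.859
G1 X0.000 Y0.000
; layer 2
G0 Z3.339
G0 X0.000 Y0.000
G1 X22.472 Y0.000
G1 X22.472 Y7.859
G1 X0.000 Y7.859
G1 X0.000 Y0.000
; layer 3
G0 Z5.008
G0 X0.000 Y0.000
G1 X22.472 Y0.000
G1 X22.472 Y7.859
G1 X0.000 Y7.859
G1 X0.000 Y0.000
; layer 4
G0 Z6.678
G0 X0.000 Y0.000
G1 X22.472 Y0.000
G1 X22.472 Y7.859
G1 X0.000 Y7.859
G1 X0.000 Y0.000
; layer 5
G0 Z8.348
G0 X0.000 Y0.000
G1 X22.472 Y0.000
G1 X22.472 Y7.859
G1 X0.000 Y7.859
G1 X0.000 Y0.000
; layer 6
G0 Z10.017
G0 X0.000 Y0.000
G1 X22.472 Y0.000
G1 X22.472 Y7.859
G1 X0.000 Y7.859
G1 X0.000 Y0.000
M2 ; end

The solid is a rectangular box, roughly 22.5 × 7.86 mm footprint and 10 mm tall. Slicing at Δz = 1.669 mm — 6 equal slices spanning the solid's height, so layer i sits at z = i·h/6 — gives 6 non-empty perimeters. Each is a 4-segment closed polygon; G0 lifts to the layer z and rapids to the start vertex, then G1 traces the edges.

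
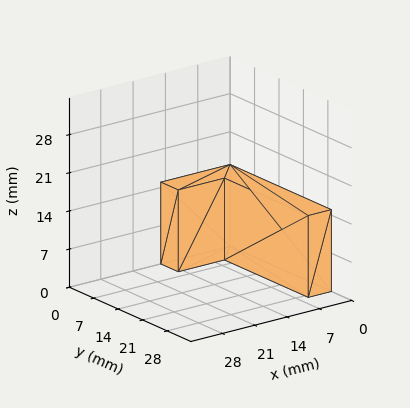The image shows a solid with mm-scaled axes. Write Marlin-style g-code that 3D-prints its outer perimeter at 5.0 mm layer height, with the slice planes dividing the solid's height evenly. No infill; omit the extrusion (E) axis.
Reading the render: the shape is an L-shaped prism: outer 15 × 29 mm, arm thicknesses ≈ 5 mm (horizontal) and 5 mm (vertical), extruded 15 mm in z (dimensions read to the nearest mm from the axis ticks). For the g-code, the solid's height is divided into equal slices at the stated Δz and each level perimeter traced with G1 moves after a G0 lift.

; perimeter-only toolpath
G21 ; units = mm
G90 ; absolute positioning
G28 ; home
; layer 1
G0 Z5.0
G0 X0.0 Y0.0
G1 X15.0 Y0.0
G1 X15.0 Y5.0
G1 X5.0 Y5.0
G1 X5.0 Y29.0
G1 X0.0 Y29.0
G1 X0.0 Y0.0
; layer 2
G0 Z10.0
G0 X0.0 Y0.0
G1 X15.0 Y0.0
G1 X15.0 Y5.0
G1 X5.0 Y5.0
G1 X5.0 Y29.0
G1 X0.0 Y29.0
G1 X0.0 Y0.0
; layer 3
G0 Z15.0
G0 X0.0 Y0.0
G1 X15.0 Y0.0
G1 X15.0 Y5.0
G1 X5.0 Y5.0
G1 X5.0 Y29.0
G1 X0.0 Y29.0
G1 X0.0 Y0.0
M2 ; end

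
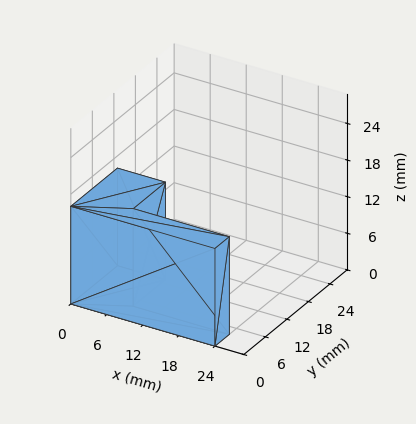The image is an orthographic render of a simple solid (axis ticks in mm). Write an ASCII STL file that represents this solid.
Reading the render: the shape is an L-shaped prism: outer 24 × 13 mm, arm thicknesses ≈ 4 mm (horizontal) and 8 mm (vertical), extruded 16 mm in z (dimensions read to the nearest mm from the axis ticks). For the STL, each face is triangulated and given an outward normal.

solid part
  facet normal 0.0000 0.0000 -1.0000
    outer loop
      vertex 24.0 4.0 0.0
      vertex 24.0 0.0 0.0
      vertex 0.0 0.0 0.0
    endloop
  endfacet
  facet normal 0.0000 0.0000 -1.0000
    outer loop
      vertex 8.0 4.0 0.0
      vertex 24.0 4.0 0.0
      vertex 0.0 0.0 0.0
    endloop
  endfacet
  facet normal 0.0000 0.0000 -1.0000
    outer loop
      vertex 8.0 13.0 0.0
      vertex 8.0 4.0 0.0
      vertex 0.0 0.0 0.0
    endloop
  endfacet
  facet normal 0.0000 0.0000 -1.0000
    outer loop
      vertex 0.0 13.0 0.0
      vertex 8.0 13.0 0.0
      vertex 0.0 0.0 0.0
    endloop
  endfacet
  facet normal 0.0000 0.0000 1.0000
    outer loop
      vertex 0.0 0.0 16.0
      vertex 24.0 0.0 16.0
      vertex 24.0 4.0 16.0
    endloop
  endfacet
  facet normal 0.0000 0.0000 1.0000
    outer loop
      vertex 0.0 0.0 16.0
      vertex 24.0 4.0 16.0
      vertex 8.0 4.0 16.0
    endloop
  endfacet
  facet normal 0.0000 0.0000 1.0000
    outer loop
      vertex 0.0 0.0 16.0
      vertex 8.0 4.0 16.0
      vertex 8.0 13.0 16.0
    endloop
  endfacet
  facet normal 0.0000 0.0000 1.0000
    outer loop
      vertex 0.0 0.0 16.0
      vertex 8.0 13.0 16.0
      vertex 0.0 13.0 16.0
    endloop
  endfacet
  facet normal 0.0000 -1.0000 0.0000
    outer loop
      vertex 0.0 0.0 0.0
      vertex 24.0 0.0 0.0
      vertex 24.0 0.0 16.0
    endloop
  endfacet
  facet normal 0.0000 -1.0000 0.0000
    outer loop
      vertex 0.0 0.0 0.0
      vertex 24.0 0.0 16.0
      vertex 0.0 0.0 16.0
    endloop
  endfacet
  facet normal 1.0000 0.0000 0.0000
    outer loop
      vertex 24.0 0.0 0.0
      vertex 24.0 4.0 0.0
      vertex 24.0 4.0 16.0
    endloop
  endfacet
  facet normal 1.0000 0.0000 0.0000
    outer loop
      vertex 24.0 0.0 0.0
      vertex 24.0 4.0 16.0
      vertex 24.0 0.0 16.0
    endloop
  endfacet
  facet normal 0.0000 1.0000 0.0000
    outer loop
      vertex 24.0 4.0 0.0
      vertex 8.0 4.0 0.0
      vertex 8.0 4.0 16.0
    endloop
  endfacet
  facet normal 0.0000 1.0000 0.0000
    outer loop
      vertex 24.0 4.0 0.0
      vertex 8.0 4.0 16.0
      vertex 24.0 4.0 16.0
    endloop
  endfacet
  facet normal 1.0000 0.0000 0.0000
    outer loop
      vertex 8.0 4.0 0.0
      vertex 8.0 13.0 0.0
      vertex 8.0 13.0 16.0
    endloop
  endfacet
  facet normal 1.0000 0.0000 0.0000
    outer loop
      vertex 8.0 4.0 0.0
      vertex 8.0 13.0 16.0
      vertex 8.0 4.0 16.0
    endloop
  endfacet
  facet normal 0.0000 1.0000 0.0000
    outer loop
      vertex 8.0 13.0 0.0
      vertex 0.0 13.0 0.0
      vertex 0.0 13.0 16.0
    endloop
  endfacet
  facet normal 0.0000 1.0000 0.0000
    outer loop
      vertex 8.0 13.0 0.0
      vertex 0.0 13.0 16.0
      vertex 8.0 13.0 16.0
    endloop
  endfacet
  facet normal -1.0000 0.0000 0.0000
    outer loop
      vertex 0.0 13.0 0.0
      vertex 0.0 0.0 0.0
      vertex 0.0 0.0 16.0
    endloop
  endfacet
  facet normal -1.0000 0.0000 0.0000
    outer loop
      vertex 0.0 13.0 0.0
      vertex 0.0 0.0 16.0
      vertex 0.0 13.0 16.0
    endloop
  endfacet
endsolid part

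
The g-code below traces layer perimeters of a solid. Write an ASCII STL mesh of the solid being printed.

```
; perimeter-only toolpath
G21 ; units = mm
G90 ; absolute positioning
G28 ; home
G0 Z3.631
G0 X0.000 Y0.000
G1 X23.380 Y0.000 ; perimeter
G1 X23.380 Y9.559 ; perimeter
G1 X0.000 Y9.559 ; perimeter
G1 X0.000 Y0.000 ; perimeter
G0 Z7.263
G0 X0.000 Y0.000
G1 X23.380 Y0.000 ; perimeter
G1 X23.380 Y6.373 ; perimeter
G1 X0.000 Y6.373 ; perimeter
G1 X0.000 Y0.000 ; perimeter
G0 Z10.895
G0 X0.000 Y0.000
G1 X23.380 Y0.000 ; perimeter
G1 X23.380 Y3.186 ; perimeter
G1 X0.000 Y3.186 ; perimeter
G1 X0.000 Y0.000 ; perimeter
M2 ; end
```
solid part
  facet normal 0.0000 0.0000 -1.0000
    outer loop
      vertex 23.380 12.746 0.000
      vertex 23.380 0.000 0.000
      vertex 0.000 0.000 0.000
    endloop
  endfacet
  facet normal 0.0000 0.0000 -1.0000
    outer loop
      vertex 0.000 12.746 0.000
      vertex 23.380 12.746 0.000
      vertex 0.000 0.000 0.000
    endloop
  endfacet
  facet normal 0.0000 -1.0000 0.0000
    outer loop
      vertex 0.000 0.000 0.000
      vertex 23.380 0.000 0.000
      vertex 23.380 0.000 14.526
    endloop
  endfacet
  facet normal 0.0000 -1.0000 0.0000
    outer loop
      vertex 0.000 0.000 0.000
      vertex 23.380 0.000 14.526
      vertex 0.000 0.000 14.526
    endloop
  endfacet
  facet normal 0.0000 0.7517 0.6596
    outer loop
      vertex 0.000 0.000 14.526
      vertex 23.380 0.000 14.526
      vertex 23.380 12.746 0.000
    endloop
  endfacet
  facet normal 0.0000 0.7517 0.6596
    outer loop
      vertex 0.000 0.000 14.526
      vertex 23.380 12.746 0.000
      vertex 0.000 12.746 0.000
    endloop
  endfacet
  facet normal -1.0000 0.0000 0.0000
    outer loop
      vertex 0.000 0.000 14.526
      vertex 0.000 12.746 0.000
      vertex 0.000 0.000 0.000
    endloop
  endfacet
  facet normal 1.0000 0.0000 0.0000
    outer loop
      vertex 23.380 0.000 0.000
      vertex 23.380 12.746 0.000
      vertex 23.380 0.000 14.526
    endloop
  endfacet
endsolid part

The G0 Z moves step by Δz≈3.631 mm. The G1 loops shrink linearly with z, so the solid tapers from its base footprint up to z≈14.5. Closing with a flat bottom cap and the tapered top and triangulating gives 8 facets — a wedge (ramp): 23.4 × 12.7 mm base, rising to 14.5 mm along the y=0 edge and sloping linearly to z=0 at y=12.7.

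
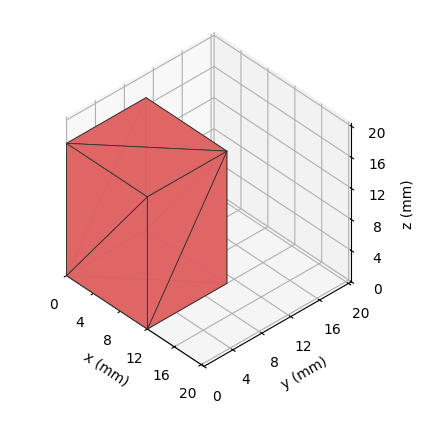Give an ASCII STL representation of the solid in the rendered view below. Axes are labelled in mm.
Reading the render: the shape is a rectangular box, roughly 12 × 11 mm footprint and 17 mm tall (dimensions read to the nearest mm from the axis ticks). For the STL, each face is triangulated and given an outward normal.

solid part
  facet normal 0.0000 0.0000 -1.0000
    outer loop
      vertex 12.00 11.00 0.00
      vertex 12.00 0.00 0.00
      vertex 0.00 0.00 0.00
    endloop
  endfacet
  facet normal 0.0000 0.0000 -1.0000
    outer loop
      vertex 0.00 11.00 0.00
      vertex 12.00 11.00 0.00
      vertex 0.00 0.00 0.00
    endloop
  endfacet
  facet normal 0.0000 0.0000 1.0000
    outer loop
      vertex 0.00 0.00 17.00
      vertex 12.00 0.00 17.00
      vertex 12.00 11.00 17.00
    endloop
  endfacet
  facet normal 0.0000 0.0000 1.0000
    outer loop
      vertex 0.00 0.00 17.00
      vertex 12.00 11.00 17.00
      vertex 0.00 11.00 17.00
    endloop
  endfacet
  facet normal 0.0000 -1.0000 0.0000
    outer loop
      vertex 0.00 0.00 0.00
      vertex 12.00 0.00 0.00
      vertex 12.00 0.00 17.00
    endloop
  endfacet
  facet normal 0.0000 -1.0000 0.0000
    outer loop
      vertex 0.00 0.00 0.00
      vertex 12.00 0.00 17.00
      vertex 0.00 0.00 17.00
    endloop
  endfacet
  facet normal 0.0000 1.0000 0.0000
    outer loop
      vertex 12.00 11.00 17.00
      vertex 12.00 11.00 0.00
      vertex 0.00 11.00 0.00
    endloop
  endfacet
  facet normal 0.0000 1.0000 0.0000
    outer loop
      vertex 0.00 11.00 17.00
      vertex 12.00 11.00 17.00
      vertex 0.00 11.00 0.00
    endloop
  endfacet
  facet normal -1.0000 0.0000 0.0000
    outer loop
      vertex 0.00 11.00 17.00
      vertex 0.00 11.00 0.00
      vertex 0.00 0.00 0.00
    endloop
  endfacet
  facet normal -1.0000 0.0000 0.0000
    outer loop
      vertex 0.00 0.00 17.00
      vertex 0.00 11.00 17.00
      vertex 0.00 0.00 0.00
    endloop
  endfacet
  facet normal 1.0000 0.0000 0.0000
    outer loop
      vertex 12.00 0.00 0.00
      vertex 12.00 11.00 0.00
      vertex 12.00 11.00 17.00
    endloop
  endfacet
  facet normal 1.0000 0.0000 0.0000
    outer loop
      vertex 12.00 0.00 0.00
      vertex 12.00 11.00 17.00
      vertex 12.00 0.00 17.00
    endloop
  endfacet
endsolid part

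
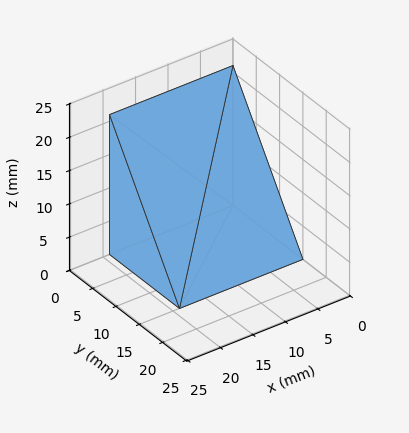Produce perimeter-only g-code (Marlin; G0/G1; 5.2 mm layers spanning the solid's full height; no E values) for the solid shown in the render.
Reading the render: the shape is a wedge (ramp): 19 × 15 mm base, rising to 21 mm along the y=0 edge and sloping linearly to z=0 at y=15 (dimensions read to the nearest mm from the axis ticks). For the g-code, the solid's height is divided into equal slices at the stated Δz and each level perimeter traced with G1 moves after a G0 lift.

; perimeter-only toolpath
G21 ; units = mm
G90 ; absolute positioning
G28 ; home
; layer 1
G0 Z5.2
G0 X0.0 Y0.0
G1 X19.0 Y0.0
G1 X19.0 Y11.2
G1 X0.0 Y11.2
G1 X0.0 Y0.0
; layer 2
G0 Z10.5
G0 X0.0 Y0.0
G1 X19.0 Y0.0
G1 X19.0 Y7.5
G1 X0.0 Y7.5
G1 X0.0 Y0.0
; layer 3
G0 Z15.8
G0 X0.0 Y0.0
G1 X19.0 Y0.0
G1 X19.0 Y3.8
G1 X0.0 Y3.8
G1 X0.0 Y0.0
M2 ; end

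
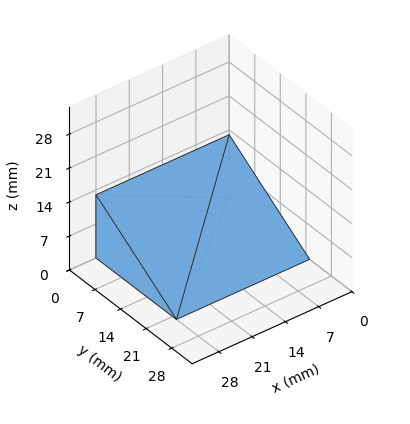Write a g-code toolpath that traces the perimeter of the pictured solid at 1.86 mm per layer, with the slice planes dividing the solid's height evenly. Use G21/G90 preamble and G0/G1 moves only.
Reading the render: the shape is a wedge (ramp): 28 × 22 mm base, rising to 13 mm along the y=0 edge and sloping linearly to z=0 at y=22 (dimensions read to the nearest mm from the axis ticks). For the g-code, the solid's height is divided into equal slices at the stated Δz and each level perimeter traced with G1 moves after a G0 lift.

; perimeter-only toolpath
G21 ; units = mm
G90 ; absolute positioning
G28 ; home
; layer 1
G0 Z1.86
G0 X0.00 Y0.00
G1 X28.00 Y0.00
G1 X28.00 Y18.86
G1 X0.00 Y18.86
G1 X0.00 Y0.00
; layer 2
G0 Z3.71
G0 X0.00 Y0.00
G1 X28.00 Y0.00
G1 X28.00 Y15.71
G1 X0.00 Y15.71
G1 X0.00 Y0.00
; layer 3
G0 Z5.57
G0 X0.00 Y0.00
G1 X28.00 Y0.00
G1 X28.00 Y12.57
G1 X0.00 Y12.57
G1 X0.00 Y0.00
; layer 4
G0 Z7.43
G0 X0.00 Y0.00
G1 X28.00 Y0.00
G1 X28.00 Y9.43
G1 X0.00 Y9.43
G1 X0.00 Y0.00
; layer 5
G0 Z9.29
G0 X0.00 Y0.00
G1 X28.00 Y0.00
G1 X28.00 Y6.29
G1 X0.00 Y6.29
G1 X0.00 Y0.00
; layer 6
G0 Z11.14
G0 X0.00 Y0.00
G1 X28.00 Y0.00
G1 X28.00 Y3.14
G1 X0.00 Y3.14
G1 X0.00 Y0.00
M2 ; end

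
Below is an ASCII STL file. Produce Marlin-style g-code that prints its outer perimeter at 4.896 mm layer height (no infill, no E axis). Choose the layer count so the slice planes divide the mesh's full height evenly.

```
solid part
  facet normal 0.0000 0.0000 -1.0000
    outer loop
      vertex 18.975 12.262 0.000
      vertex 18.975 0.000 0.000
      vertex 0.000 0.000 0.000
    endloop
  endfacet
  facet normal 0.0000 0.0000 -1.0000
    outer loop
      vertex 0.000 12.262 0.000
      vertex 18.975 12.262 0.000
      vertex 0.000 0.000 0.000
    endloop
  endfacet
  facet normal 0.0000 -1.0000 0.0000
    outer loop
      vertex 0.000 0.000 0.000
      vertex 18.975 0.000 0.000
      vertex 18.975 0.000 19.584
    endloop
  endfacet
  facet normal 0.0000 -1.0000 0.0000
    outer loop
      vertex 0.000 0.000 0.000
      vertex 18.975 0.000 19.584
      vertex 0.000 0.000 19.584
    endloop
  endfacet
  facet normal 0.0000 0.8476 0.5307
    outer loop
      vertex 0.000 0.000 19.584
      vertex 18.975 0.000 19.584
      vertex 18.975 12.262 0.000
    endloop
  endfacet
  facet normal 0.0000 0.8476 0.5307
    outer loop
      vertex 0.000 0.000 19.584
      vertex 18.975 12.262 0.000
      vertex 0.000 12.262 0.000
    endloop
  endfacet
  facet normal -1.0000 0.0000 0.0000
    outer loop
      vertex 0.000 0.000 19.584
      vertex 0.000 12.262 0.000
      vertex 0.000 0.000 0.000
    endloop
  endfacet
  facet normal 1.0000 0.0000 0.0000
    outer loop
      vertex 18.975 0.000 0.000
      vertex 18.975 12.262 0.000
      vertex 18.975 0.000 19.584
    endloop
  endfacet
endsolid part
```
; perimeter-only toolpath
G21 ; units = mm
G90 ; absolute positioning
G28 ; home
; layer 1
G0 Z4.896
G0 X0.000 Y0.000
G1 X18.975 Y0.000
G1 X18.975 Y9.197
G1 X0.000 Y9.197
G1 X0.000 Y0.000
; layer 2
G0 Z9.792
G0 X0.000 Y0.000
G1 X18.975 Y0.000
G1 X18.975 Y6.131
G1 X0.000 Y6.131
G1 X0.000 Y0.000
; layer 3
G0 Z14.688
G0 X0.000 Y0.000
G1 X18.975 Y0.000
G1 X18.975 Y3.066
G1 X0.000 Y3.066
G1 X0.000 Y0.000
M2 ; end

The solid is a wedge (ramp): 19 × 12.3 mm base, rising to 19.6 mm along the y=0 edge and sloping linearly to z=0 at y=12.3. Slicing at Δz = 4.896 mm — 4 equal slices spanning the solid's height, so layer i sits at z = i·h/4 — gives 3 non-empty perimeters. Each is a 4-segment closed polygon; G0 lifts to the layer z and rapids to the start vertex, then G1 traces the edges. The cross-section shrinks linearly with z (the slice at the apex is degenerate and omitted).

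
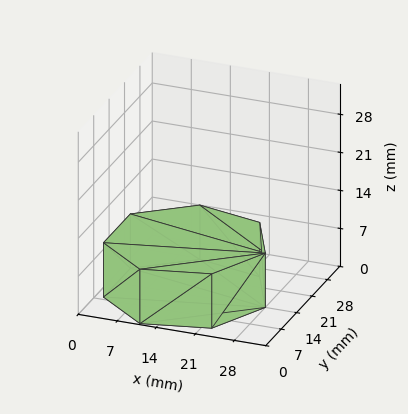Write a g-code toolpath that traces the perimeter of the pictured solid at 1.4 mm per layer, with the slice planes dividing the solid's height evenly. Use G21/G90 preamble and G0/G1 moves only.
Reading the render: the shape is a regular 7-sided prism (a cylinder approximated with 7 flat sides), circumscribed radius ≈ 14 mm, height ≈ 10 mm (dimensions read to the nearest mm from the axis ticks). For the g-code, the solid's height is divided into equal slices at the stated Δz and each level perimeter traced with G1 moves after a G0 lift.

; perimeter-only toolpath
G21 ; units = mm
G90 ; absolute positioning
G28 ; home
; layer 1
G0 Z1.4
G0 X28.0 Y14.0
G1 X22.7 Y24.9
G1 X10.9 Y27.6
G1 X1.4 Y20.1
G1 X1.4 Y7.9
G1 X10.9 Y0.4
G1 X22.7 Y3.1
G1 X28.0 Y14.0
; layer 2
G0 Z2.9
G0 X28.0 Y14.0
G1 X22.7 Y24.9
G1 X10.9 Y27.6
G1 X1.4 Y20.1
G1 X1.4 Y7.9
G1 X10.9 Y0.4
G1 X22.7 Y3.1
G1 X28.0 Y14.0
; layer 3
G0 Z4.3
G0 X28.0 Y14.0
G1 X22.7 Y24.9
G1 X10.9 Y27.6
G1 X1.4 Y20.1
G1 X1.4 Y7.9
G1 X10.9 Y0.4
G1 X22.7 Y3.1
G1 X28.0 Y14.0
; layer 4
G0 Z5.7
G0 X28.0 Y14.0
G1 X22.7 Y24.9
G1 X10.9 Y27.6
G1 X1.4 Y20.1
G1 X1.4 Y7.9
G1 X10.9 Y0.4
G1 X22.7 Y3.1
G1 X28.0 Y14.0
; layer 5
G0 Z7.1
G0 X28.0 Y14.0
G1 X22.7 Y24.9
G1 X10.9 Y27.6
G1 X1.4 Y20.1
G1 X1.4 Y7.9
G1 X10.9 Y0.4
G1 X22.7 Y3.1
G1 X28.0 Y14.0
; layer 6
G0 Z8.6
G0 X28.0 Y14.0
G1 X22.7 Y24.9
G1 X10.9 Y27.6
G1 X1.4 Y20.1
G1 X1.4 Y7.9
G1 X10.9 Y0.4
G1 X22.7 Y3.1
G1 X28.0 Y14.0
; layer 7
G0 Z10.0
G0 X28.0 Y14.0
G1 X22.7 Y24.9
G1 X10.9 Y27.6
G1 X1.4 Y20.1
G1 X1.4 Y7.9
G1 X10.9 Y0.4
G1 X22.7 Y3.1
G1 X28.0 Y14.0
M2 ; end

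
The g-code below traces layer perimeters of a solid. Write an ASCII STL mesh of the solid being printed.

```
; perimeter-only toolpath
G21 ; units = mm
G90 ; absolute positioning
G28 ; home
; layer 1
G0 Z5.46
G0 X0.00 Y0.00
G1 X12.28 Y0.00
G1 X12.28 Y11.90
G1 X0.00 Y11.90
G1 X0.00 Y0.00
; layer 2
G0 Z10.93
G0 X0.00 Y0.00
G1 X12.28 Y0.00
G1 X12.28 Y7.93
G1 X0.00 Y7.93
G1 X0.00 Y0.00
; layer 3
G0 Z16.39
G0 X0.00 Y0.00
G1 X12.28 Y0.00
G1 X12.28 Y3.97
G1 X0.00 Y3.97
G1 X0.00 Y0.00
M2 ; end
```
solid part
  facet normal 0.0000 0.0000 -1.0000
    outer loop
      vertex 12.28 15.87 0.00
      vertex 12.28 0.00 0.00
      vertex 0.00 0.00 0.00
    endloop
  endfacet
  facet normal 0.0000 0.0000 -1.0000
    outer loop
      vertex 0.00 15.87 0.00
      vertex 12.28 15.87 0.00
      vertex 0.00 0.00 0.00
    endloop
  endfacet
  facet normal 0.0000 -1.0000 0.0000
    outer loop
      vertex 0.00 0.00 0.00
      vertex 12.28 0.00 0.00
      vertex 12.28 0.00 21.85
    endloop
  endfacet
  facet normal 0.0000 -1.0000 0.0000
    outer loop
      vertex 0.00 0.00 0.00
      vertex 12.28 0.00 21.85
      vertex 0.00 0.00 21.85
    endloop
  endfacet
  facet normal 0.0000 0.8091 0.5877
    outer loop
      vertex 0.00 0.00 21.85
      vertex 12.28 0.00 21.85
      vertex 12.28 15.87 0.00
    endloop
  endfacet
  facet normal 0.0000 0.8091 0.5877
    outer loop
      vertex 0.00 0.00 21.85
      vertex 12.28 15.87 0.00
      vertex 0.00 15.87 0.00
    endloop
  endfacet
  facet normal -1.0000 0.0000 0.0000
    outer loop
      vertex 0.00 0.00 21.85
      vertex 0.00 15.87 0.00
      vertex 0.00 0.00 0.00
    endloop
  endfacet
  facet normal 1.0000 0.0000 0.0000
    outer loop
      vertex 12.28 0.00 0.00
      vertex 12.28 15.87 0.00
      vertex 12.28 0.00 21.85
    endloop
  endfacet
endsolid part

The G0 Z moves step by Δz≈5.46 mm. The G1 loops shrink linearly with z, so the solid tapers from its base footprint up to z≈21.9. Closing with a flat bottom cap and the tapered top and triangulating gives 8 facets — a wedge (ramp): 12.3 × 15.9 mm base, rising to 21.9 mm along the y=0 edge and sloping linearly to z=0 at y=15.9.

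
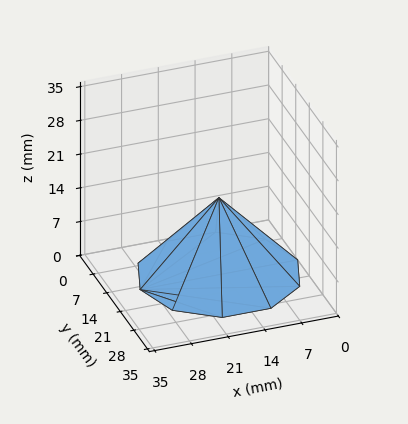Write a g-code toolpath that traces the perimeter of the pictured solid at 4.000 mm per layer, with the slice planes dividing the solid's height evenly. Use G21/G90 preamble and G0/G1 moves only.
Reading the render: the shape is a regular 10-sided pyramid, base circumscribed radius ≈ 15 mm, apex at z ≈ 16 mm (dimensions read to the nearest mm from the axis ticks). For the g-code, the solid's height is divided into equal slices at the stated Δz and each level perimeter traced with G1 moves after a G0 lift.

; perimeter-only toolpath
G21 ; units = mm
G90 ; absolute positioning
G28 ; home
; layer 1
G0 Z4.000
G0 X26.250 Y15.000
G1 X24.101 Y21.613
G1 X18.476 Y25.700
G1 X11.524 Y25.700
G1 X5.899 Y21.613
G1 X3.750 Y15.000
G1 X5.899 Y8.387
G1 X11.524 Y4.300
G1 X18.476 Y4.300
G1 X24.101 Y8.387
G1 X26.250 Y15.000
; layer 2
G0 Z8.000
G0 X22.500 Y15.000
G1 X21.068 Y19.409
G1 X17.318 Y22.133
G1 X12.683 Y22.133
G1 X8.933 Y19.409
G1 X7.500 Y15.000
G1 X8.933 Y10.591
G1 X12.683 Y7.867
G1 X17.318 Y7.867
G1 X21.068 Y10.591
G1 X22.500 Y15.000
; layer 3
G0 Z12.000
G0 X18.750 Y15.000
G1 X18.034 Y17.204
G1 X16.159 Y18.566
G1 X13.841 Y18.566
G1 X11.966 Y17.204
G1 X11.250 Y15.000
G1 X11.966 Y12.796
G1 X13.841 Y11.434
G1 X16.159 Y11.434
G1 X18.034 Y12.796
G1 X18.750 Y15.000
M2 ; end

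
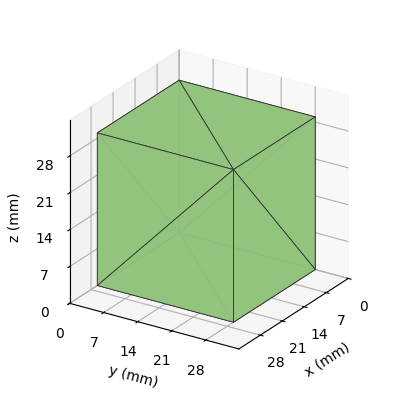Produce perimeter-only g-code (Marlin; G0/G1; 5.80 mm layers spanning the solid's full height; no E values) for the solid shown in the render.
Reading the render: the shape is a rectangular box, roughly 26 × 28 mm footprint and 29 mm tall (dimensions read to the nearest mm from the axis ticks). For the g-code, the solid's height is divided into equal slices at the stated Δz and each level perimeter traced with G1 moves after a G0 lift.

; perimeter-only toolpath
G21 ; units = mm
G90 ; absolute positioning
G28 ; home
; layer 1
G0 Z5.80
G0 X0.00 Y0.00
G1 X26.00 Y0.00
G1 X26.00 Y28.00
G1 X0.00 Y28.00
G1 X0.00 Y0.00
; layer 2
G0 Z11.60
G0 X0.00 Y0.00
G1 X26.00 Y0.00
G1 X26.00 Y28.00
G1 X0.00 Y28.00
G1 X0.00 Y0.00
; layer 3
G0 Z17.40
G0 X0.00 Y0.00
G1 X26.00 Y0.00
G1 X26.00 Y28.00
G1 X0.00 Y28.00
G1 X0.00 Y0.00
; layer 4
G0 Z23.20
G0 X0.00 Y0.00
G1 X26.00 Y0.00
G1 X26.00 Y28.00
G1 X0.00 Y28.00
G1 X0.00 Y0.00
; layer 5
G0 Z29.00
G0 X0.00 Y0.00
G1 X26.00 Y0.00
G1 X26.00 Y28.00
G1 X0.00 Y28.00
G1 X0.00 Y0.00
M2 ; end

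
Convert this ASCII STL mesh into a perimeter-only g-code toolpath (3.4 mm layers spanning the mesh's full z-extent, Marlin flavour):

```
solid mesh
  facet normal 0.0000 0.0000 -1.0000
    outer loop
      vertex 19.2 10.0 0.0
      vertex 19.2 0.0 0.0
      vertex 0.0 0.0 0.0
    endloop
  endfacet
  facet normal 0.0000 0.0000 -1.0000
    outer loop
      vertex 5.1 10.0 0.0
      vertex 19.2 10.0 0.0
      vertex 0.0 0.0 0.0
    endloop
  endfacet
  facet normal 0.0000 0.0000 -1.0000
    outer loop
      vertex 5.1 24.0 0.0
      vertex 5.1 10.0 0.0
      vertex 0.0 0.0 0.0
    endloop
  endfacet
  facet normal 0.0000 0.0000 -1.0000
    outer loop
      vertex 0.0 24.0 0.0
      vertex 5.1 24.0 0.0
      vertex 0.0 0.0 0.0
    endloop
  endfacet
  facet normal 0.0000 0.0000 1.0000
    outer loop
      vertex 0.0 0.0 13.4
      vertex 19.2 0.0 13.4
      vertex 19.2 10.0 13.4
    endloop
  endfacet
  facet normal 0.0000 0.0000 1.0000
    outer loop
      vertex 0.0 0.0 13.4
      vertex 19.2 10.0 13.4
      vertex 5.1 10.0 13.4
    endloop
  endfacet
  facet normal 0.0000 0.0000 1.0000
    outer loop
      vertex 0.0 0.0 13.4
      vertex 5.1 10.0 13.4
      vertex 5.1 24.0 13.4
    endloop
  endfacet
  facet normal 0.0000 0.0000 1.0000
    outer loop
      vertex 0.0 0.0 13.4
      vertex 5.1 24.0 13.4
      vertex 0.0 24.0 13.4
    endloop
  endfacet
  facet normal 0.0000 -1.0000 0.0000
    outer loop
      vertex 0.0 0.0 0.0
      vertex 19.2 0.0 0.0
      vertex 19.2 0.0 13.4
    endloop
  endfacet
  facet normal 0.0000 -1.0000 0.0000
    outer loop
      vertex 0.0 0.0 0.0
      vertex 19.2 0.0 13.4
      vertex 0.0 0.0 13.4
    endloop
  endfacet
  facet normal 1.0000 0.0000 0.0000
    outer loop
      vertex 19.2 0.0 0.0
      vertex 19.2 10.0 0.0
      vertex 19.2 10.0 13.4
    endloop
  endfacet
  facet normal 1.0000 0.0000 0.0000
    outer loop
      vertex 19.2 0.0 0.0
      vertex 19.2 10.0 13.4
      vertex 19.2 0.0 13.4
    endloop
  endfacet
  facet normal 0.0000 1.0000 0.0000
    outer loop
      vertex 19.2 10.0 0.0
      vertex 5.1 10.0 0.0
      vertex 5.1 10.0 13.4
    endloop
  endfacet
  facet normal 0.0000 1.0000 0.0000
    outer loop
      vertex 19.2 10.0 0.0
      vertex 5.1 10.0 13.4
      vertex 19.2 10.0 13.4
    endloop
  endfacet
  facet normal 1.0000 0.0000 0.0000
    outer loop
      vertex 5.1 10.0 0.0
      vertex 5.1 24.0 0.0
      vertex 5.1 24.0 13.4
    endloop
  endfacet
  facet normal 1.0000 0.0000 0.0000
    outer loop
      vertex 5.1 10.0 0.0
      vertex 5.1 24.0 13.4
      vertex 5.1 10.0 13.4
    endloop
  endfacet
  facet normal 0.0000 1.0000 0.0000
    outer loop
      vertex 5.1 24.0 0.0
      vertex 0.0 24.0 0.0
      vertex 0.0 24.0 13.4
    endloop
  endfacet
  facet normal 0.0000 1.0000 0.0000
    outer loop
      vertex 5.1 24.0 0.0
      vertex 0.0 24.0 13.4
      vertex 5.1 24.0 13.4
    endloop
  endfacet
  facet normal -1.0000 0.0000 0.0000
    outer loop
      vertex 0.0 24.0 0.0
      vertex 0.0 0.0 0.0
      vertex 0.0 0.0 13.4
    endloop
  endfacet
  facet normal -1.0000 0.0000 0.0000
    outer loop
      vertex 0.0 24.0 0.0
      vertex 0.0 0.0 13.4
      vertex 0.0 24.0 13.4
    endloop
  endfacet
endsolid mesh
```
; perimeter-only toolpath
G21 ; units = mm
G90 ; absolute positioning
G28 ; home
; layer 1
G0 Z3.4
G0 X0.0 Y0.0
G1 X19.2 Y0.0
G1 X19.2 Y10.0
G1 X5.1 Y10.0
G1 X5.1 Y24.0
G1 X0.0 Y24.0
G1 X0.0 Y0.0
; layer 2
G0 Z6.7
G0 X0.0 Y0.0
G1 X19.2 Y0.0
G1 X19.2 Y10.0
G1 X5.1 Y10.0
G1 X5.1 Y24.0
G1 X0.0 Y24.0
G1 X0.0 Y0.0
; layer 3
G0 Z10.1
G0 X0.0 Y0.0
G1 X19.2 Y0.0
G1 X19.2 Y10.0
G1 X5.1 Y10.0
G1 X5.1 Y24.0
G1 X0.0 Y24.0
G1 X0.0 Y0.0
; layer 4
G0 Z13.4
G0 X0.0 Y0.0
G1 X19.2 Y0.0
G1 X19.2 Y10.0
G1 X5.1 Y10.0
G1 X5.1 Y24.0
G1 X0.0 Y24.0
G1 X0.0 Y0.0
M2 ; end

The solid is an L-shaped prism: outer 19.2 × 24 mm, arm thicknesses ≈ 10 mm (horizontal) and 5.1 mm (vertical), extruded 13.4 mm in z. Slicing at Δz = 3.4 mm — 4 equal slices spanning the solid's height, so layer i sits at z = i·h/4 — gives 4 non-empty perimeters. Each is a 6-segment closed polygon; G0 lifts to the layer z and rapids to the start vertex, then G1 traces the edges.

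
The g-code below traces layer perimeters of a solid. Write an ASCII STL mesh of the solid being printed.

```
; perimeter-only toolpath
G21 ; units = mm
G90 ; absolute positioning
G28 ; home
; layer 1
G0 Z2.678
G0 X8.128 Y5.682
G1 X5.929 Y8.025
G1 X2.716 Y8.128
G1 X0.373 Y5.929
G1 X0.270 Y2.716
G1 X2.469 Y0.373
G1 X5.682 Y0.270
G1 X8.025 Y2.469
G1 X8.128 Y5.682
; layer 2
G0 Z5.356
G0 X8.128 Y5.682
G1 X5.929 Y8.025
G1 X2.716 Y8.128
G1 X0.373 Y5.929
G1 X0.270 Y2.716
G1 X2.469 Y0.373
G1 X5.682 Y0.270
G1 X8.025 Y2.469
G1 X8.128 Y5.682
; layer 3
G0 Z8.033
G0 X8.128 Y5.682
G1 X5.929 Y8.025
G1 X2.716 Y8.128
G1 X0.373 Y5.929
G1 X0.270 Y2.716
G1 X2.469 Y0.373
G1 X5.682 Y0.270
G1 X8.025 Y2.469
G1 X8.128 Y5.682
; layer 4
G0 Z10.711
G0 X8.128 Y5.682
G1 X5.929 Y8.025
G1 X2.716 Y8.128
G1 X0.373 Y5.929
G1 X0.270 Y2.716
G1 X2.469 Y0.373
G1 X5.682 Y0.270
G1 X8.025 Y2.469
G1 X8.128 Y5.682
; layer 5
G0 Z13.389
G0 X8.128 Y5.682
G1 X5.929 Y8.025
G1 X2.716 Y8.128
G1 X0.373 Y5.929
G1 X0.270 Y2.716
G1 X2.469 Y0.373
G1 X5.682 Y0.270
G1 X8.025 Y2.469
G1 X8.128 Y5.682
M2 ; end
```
solid part
  facet normal 0.0000 0.0000 -1.0000
    outer loop
      vertex 2.716 8.128 0.000
      vertex 5.929 8.025 0.000
      vertex 8.128 5.682 0.000
    endloop
  endfacet
  facet normal 0.0000 0.0000 -1.0000
    outer loop
      vertex 0.373 5.929 0.000
      vertex 2.716 8.128 0.000
      vertex 8.128 5.682 0.000
    endloop
  endfacet
  facet normal 0.0000 0.0000 -1.0000
    outer loop
      vertex 0.270 2.716 0.000
      vertex 0.373 5.929 0.000
      vertex 8.128 5.682 0.000
    endloop
  endfacet
  facet normal 0.0000 0.0000 -1.0000
    outer loop
      vertex 2.469 0.373 0.000
      vertex 0.270 2.716 0.000
      vertex 8.128 5.682 0.000
    endloop
  endfacet
  facet normal 0.0000 0.0000 -1.0000
    outer loop
      vertex 5.682 0.270 0.000
      vertex 2.469 0.373 0.000
      vertex 8.128 5.682 0.000
    endloop
  endfacet
  facet normal 0.0000 0.0000 -1.0000
    outer loop
      vertex 8.025 2.469 0.000
      vertex 5.682 0.270 0.000
      vertex 8.128 5.682 0.000
    endloop
  endfacet
  facet normal 0.0000 0.0000 1.0000
    outer loop
      vertex 8.128 5.682 13.389
      vertex 5.929 8.025 13.389
      vertex 2.716 8.128 13.389
    endloop
  endfacet
  facet normal 0.0000 0.0000 1.0000
    outer loop
      vertex 8.128 5.682 13.389
      vertex 2.716 8.128 13.389
      vertex 0.373 5.929 13.389
    endloop
  endfacet
  facet normal 0.0000 0.0000 1.0000
    outer loop
      vertex 8.128 5.682 13.389
      vertex 0.373 5.929 13.389
      vertex 0.270 2.716 13.389
    endloop
  endfacet
  facet normal 0.0000 0.0000 1.0000
    outer loop
      vertex 8.128 5.682 13.389
      vertex 0.270 2.716 13.389
      vertex 2.469 0.373 13.389
    endloop
  endfacet
  facet normal 0.0000 0.0000 1.0000
    outer loop
      vertex 8.128 5.682 13.389
      vertex 2.469 0.373 13.389
      vertex 5.682 0.270 13.389
    endloop
  endfacet
  facet normal 0.0000 0.0000 1.0000
    outer loop
      vertex 8.128 5.682 13.389
      vertex 5.682 0.270 13.389
      vertex 8.025 2.469 13.389
    endloop
  endfacet
  facet normal 0.7292 0.6843 0.0000
    outer loop
      vertex 8.128 5.682 0.000
      vertex 5.929 8.025 0.000
      vertex 5.929 8.025 13.389
    endloop
  endfacet
  facet normal 0.7292 0.6843 0.0000
    outer loop
      vertex 8.128 5.682 0.000
      vertex 5.929 8.025 13.389
      vertex 8.128 5.682 13.389
    endloop
  endfacet
  facet normal 0.0320 0.9995 0.0000
    outer loop
      vertex 5.929 8.025 0.000
      vertex 2.716 8.128 0.000
      vertex 2.716 8.128 13.389
    endloop
  endfacet
  facet normal 0.0320 0.9995 0.0000
    outer loop
      vertex 5.929 8.025 0.000
      vertex 2.716 8.128 13.389
      vertex 5.929 8.025 13.389
    endloop
  endfacet
  facet normal -0.6843 0.7292 0.0000
    outer loop
      vertex 2.716 8.128 0.000
      vertex 0.373 5.929 0.000
      vertex 0.373 5.929 13.389
    endloop
  endfacet
  facet normal -0.6843 0.7292 0.0000
    outer loop
      vertex 2.716 8.128 0.000
      vertex 0.373 5.929 13.389
      vertex 2.716 8.128 13.389
    endloop
  endfacet
  facet normal -0.9995 0.0320 0.0000
    outer loop
      vertex 0.373 5.929 0.000
      vertex 0.270 2.716 0.000
      vertex 0.270 2.716 13.389
    endloop
  endfacet
  facet normal -0.9995 0.0320 0.0000
    outer loop
      vertex 0.373 5.929 0.000
      vertex 0.270 2.716 13.389
      vertex 0.373 5.929 13.389
    endloop
  endfacet
  facet normal -0.7292 -0.6843 0.0000
    outer loop
      vertex 0.270 2.716 0.000
      vertex 2.469 0.373 0.000
      vertex 2.469 0.373 13.389
    endloop
  endfacet
  facet normal -0.7292 -0.6843 0.0000
    outer loop
      vertex 0.270 2.716 0.000
      vertex 2.469 0.373 13.389
      vertex 0.270 2.716 13.389
    endloop
  endfacet
  facet normal -0.0320 -0.9995 0.0000
    outer loop
      vertex 2.469 0.373 0.000
      vertex 5.682 0.270 0.000
      vertex 5.682 0.270 13.389
    endloop
  endfacet
  facet normal -0.0320 -0.9995 0.0000
    outer loop
      vertex 2.469 0.373 0.000
      vertex 5.682 0.270 13.389
      vertex 2.469 0.373 13.389
    endloop
  endfacet
  facet normal 0.6843 -0.7292 0.0000
    outer loop
      vertex 5.682 0.270 0.000
      vertex 8.025 2.469 0.000
      vertex 8.025 2.469 13.389
    endloop
  endfacet
  facet normal 0.6843 -0.7292 0.0000
    outer loop
      vertex 5.682 0.270 0.000
      vertex 8.025 2.469 13.389
      vertex 5.682 0.270 13.389
    endloop
  endfacet
  facet normal 0.9995 -0.0320 0.0000
    outer loop
      vertex 8.025 2.469 0.000
      vertex 8.128 5.682 0.000
      vertex 8.128 5.682 13.389
    endloop
  endfacet
  facet normal 0.9995 -0.0320 0.0000
    outer loop
      vertex 8.025 2.469 0.000
      vertex 8.128 5.682 13.389
      vertex 8.025 2.469 13.389
    endloop
  endfacet
endsolid part

The G0 Z moves step by Δz≈2.678 mm. Every layer's G1 loop is the same polygon, so the solid is a straight extrusion of it from z=0 to z≈13.4. Closing with flat bottom and top caps and triangulating gives 28 facets — a regular 8-sided prism (a cylinder approximated with 8 flat sides), circumscribed radius ≈ 4.2 mm, height ≈ 13.4 mm.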